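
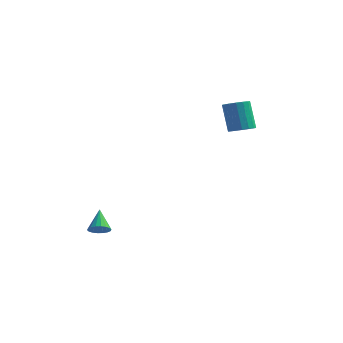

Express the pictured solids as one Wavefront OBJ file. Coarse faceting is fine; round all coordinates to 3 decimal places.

v 2.523 3.746 2.563
v 2.995 4.329 2.576
v 2.368 4.797 4.231
v 1.897 4.214 4.217
v 2.697 4.463 2.426
v 2.071 4.931 4.081
v 2.36 4.432 2.307
v 1.734 4.9 3.962
v 2.06 4.244 2.247
v 1.434 4.712 3.901
v 1.866 3.942 2.259
v 1.24 4.41 3.913
v 1.823 3.595 2.34
v 1.197 4.063 3.995
v 1.94 3.283 2.473
v 1.314 3.751 4.128
v 2.191 3.077 2.626
v 1.565 3.545 4.281
v 2.518 3.024 2.765
v 1.891 3.492 4.419
v 2.846 3.136 2.857
v 2.22 3.604 4.512
v 3.1 3.389 2.882
v 2.474 3.857 4.537
v 3.222 3.723 2.834
v 2.596 4.191 4.488
v 3.184 4.062 2.723
v 2.558 4.53 4.378
v -1.945 -3.274 -3.007
v -1.375 -3.177 -2.785
v -2.475 -2.386 -2.033
v -1.4 -2.981 -2.977
v -1.533 -2.843 -3.176
v -1.748 -2.79 -3.341
v -2.002 -2.833 -3.439
v -2.245 -2.964 -3.452
v -2.428 -3.155 -3.377
v -2.516 -3.371 -3.229
v -2.491 -3.567 -3.036
v -2.358 -3.705 -2.838
v -2.143 -3.758 -2.673
v -1.889 -3.715 -2.574
v -1.646 -3.584 -2.561
v -1.463 -3.392 -2.636
f 2 1 5
f 2 5 3
f 3 5 6
f 3 6 4
f 5 1 7
f 5 7 6
f 6 7 8
f 6 8 4
f 7 1 9
f 7 9 8
f 8 9 10
f 8 10 4
f 9 1 11
f 9 11 10
f 10 11 12
f 10 12 4
f 11 1 13
f 11 13 12
f 12 13 14
f 12 14 4
f 13 1 15
f 13 15 14
f 14 15 16
f 14 16 4
f 15 1 17
f 15 17 16
f 16 17 18
f 16 18 4
f 17 1 19
f 17 19 18
f 18 19 20
f 18 20 4
f 19 1 21
f 19 21 20
f 20 21 22
f 20 22 4
f 21 1 23
f 21 23 22
f 22 23 24
f 22 24 4
f 23 1 25
f 23 25 24
f 24 25 26
f 24 26 4
f 25 1 27
f 25 27 26
f 26 27 28
f 26 28 4
f 27 1 2
f 27 2 28
f 28 2 3
f 28 3 4
f 30 29 32
f 30 32 31
f 32 29 33
f 32 33 31
f 33 29 34
f 33 34 31
f 34 29 35
f 34 35 31
f 35 29 36
f 35 36 31
f 36 29 37
f 36 37 31
f 37 29 38
f 37 38 31
f 38 29 39
f 38 39 31
f 39 29 40
f 39 40 31
f 40 29 41
f 40 41 31
f 41 29 42
f 41 42 31
f 42 29 43
f 42 43 31
f 43 29 44
f 43 44 31
f 44 29 30
f 44 30 31



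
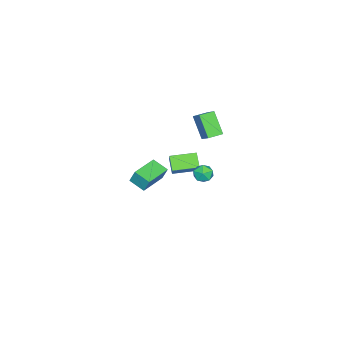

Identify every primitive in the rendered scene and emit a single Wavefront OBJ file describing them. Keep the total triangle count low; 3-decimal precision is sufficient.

v -1.663 1.269 0.804
v -1.164 1.67 0.929
v -1.016 0.63 0.271
v -0.517 1.031 0.396
v -0.787 0.686 0.879
v -1.188 1.082 1.208
v -0.992 1.218 -0.008
v -1.393 1.614 0.321
v -0.75 1.639 0.427
v -0.623 1.31 0.975
v -1.557 0.99 0.225
v -1.43 0.661 0.773
v 2.249 -0.62 2.966
v 2.283 -0.296 3.773
v 2.454 0.276 2.598
v 2.488 0.6 3.405
v 3.852 -0.96 3.035
v 3.886 -0.636 3.842
v 4.057 -0.064 2.667
v 4.091 0.26 3.474
v -3.468 -1.699 -2.094
v -4.154 -2.165 -1.467
v -4.252 -0.379 -1.972
v -4.938 -0.845 -1.345
v -2.982 -1.475 -1.395
v -3.668 -1.941 -0.768
v -3.766 -0.155 -1.273
v -4.452 -0.621 -0.646
v -2.606 -0.098 3.902
v -2.085 0.49 4.522
v -3.293 0.482 3.93
v -2.772 1.07 4.549
v -2.008 0.67 2.671
v -1.487 1.258 3.29
v -2.695 1.25 2.698
v -2.174 1.838 3.318
f 1 12 6
f 1 6 2
f 1 2 8
f 1 8 11
f 1 11 12
f 2 6 10
f 6 12 5
f 12 11 3
f 11 8 7
f 8 2 9
f 4 10 5
f 4 5 3
f 4 3 7
f 4 7 9
f 4 9 10
f 5 10 6
f 3 5 12
f 7 3 11
f 9 7 8
f 10 9 2
f 14 16 13
f 17 14 13
f 13 16 15
f 15 17 13
f 14 20 16
f 18 14 17
f 18 20 14
f 16 20 15
f 19 17 15
f 15 20 19
f 19 18 17
f 20 18 19
f 22 24 21
f 25 22 21
f 21 24 23
f 23 25 21
f 22 28 24
f 26 22 25
f 26 28 22
f 24 28 23
f 27 25 23
f 23 28 27
f 27 26 25
f 28 26 27
f 30 32 29
f 33 30 29
f 29 32 31
f 31 33 29
f 30 36 32
f 34 30 33
f 34 36 30
f 32 36 31
f 35 33 31
f 31 36 35
f 35 34 33
f 36 34 35



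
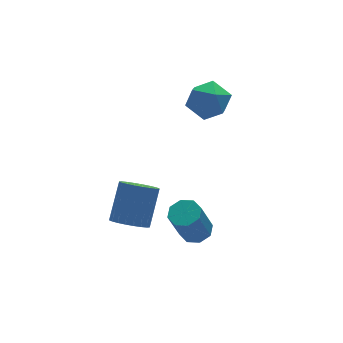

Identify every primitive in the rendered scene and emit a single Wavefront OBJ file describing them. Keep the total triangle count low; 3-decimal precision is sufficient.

v -1.327 -0.036 -2.865
v -0.597 -0.051 -3.281
v 0.236 0.82 -1.851
v -0.493 0.836 -1.435
v -0.722 0.235 -3.382
v 0.111 1.106 -1.952
v -0.939 0.479 -3.404
v -0.106 1.35 -1.974
v -1.216 0.645 -3.344
v -0.382 1.516 -1.915
v -1.509 0.708 -3.212
v -0.675 1.579 -1.782
v -1.774 0.657 -3.026
v -0.941 1.528 -1.596
v -1.971 0.501 -2.816
v -1.138 1.372 -1.386
v -2.07 0.263 -2.613
v -1.237 1.134 -1.184
v -2.056 -0.02 -2.449
v -1.223 0.851 -1.019
v -1.931 -0.306 -2.348
v -1.098 0.565 -0.918
v -1.714 -0.55 -2.326
v -0.881 0.321 -0.896
v -1.438 -0.716 -2.385
v -0.604 0.155 -0.956
v -1.145 -0.779 -2.518
v -0.311 0.092 -1.088
v -0.879 -0.728 -2.704
v -0.046 0.143 -1.274
v -0.682 -0.572 -2.914
v 0.151 0.299 -1.484
v -0.583 -0.334 -3.116
v 0.25 0.537 -1.687
v 1.236 -0.849 -3.615
v 1.795 -0.526 -3.32
v 1.103 -0.887 -1.61
v 0.544 -1.211 -1.905
v 1.384 -0.184 -3.415
v 0.691 -0.546 -1.705
v 0.886 -0.232 -3.627
v 0.193 -0.593 -1.917
v 0.593 -0.642 -3.832
v -0.1 -1.003 -2.122
v 0.677 -1.173 -3.91
v -0.015 -1.534 -2.2
v 1.089 -1.514 -3.815
v 0.396 -1.876 -2.105
v 1.587 -1.467 -3.603
v 0.894 -1.828 -1.893
v 1.88 -1.057 -3.398
v 1.187 -1.418 -1.688
v 3.832 4.071 -0.384
v 4.631 4.092 0.315
v 3.069 2.828 0.525
v 3.868 2.849 1.224
v 3.196 3.669 1.161
v 3.667 4.437 0.599
v 4.033 2.483 0.241
v 4.504 3.251 -0.321
v 4.755 3.111 0.702
v 4.238 3.844 1.27
v 3.462 3.076 -0.43
v 2.945 3.809 0.138
f 2 1 5
f 2 5 3
f 3 5 6
f 3 6 4
f 5 1 7
f 5 7 6
f 6 7 8
f 6 8 4
f 7 1 9
f 7 9 8
f 8 9 10
f 8 10 4
f 9 1 11
f 9 11 10
f 10 11 12
f 10 12 4
f 11 1 13
f 11 13 12
f 12 13 14
f 12 14 4
f 13 1 15
f 13 15 14
f 14 15 16
f 14 16 4
f 15 1 17
f 15 17 16
f 16 17 18
f 16 18 4
f 17 1 19
f 17 19 18
f 18 19 20
f 18 20 4
f 19 1 21
f 19 21 20
f 20 21 22
f 20 22 4
f 21 1 23
f 21 23 22
f 22 23 24
f 22 24 4
f 23 1 25
f 23 25 24
f 24 25 26
f 24 26 4
f 25 1 27
f 25 27 26
f 26 27 28
f 26 28 4
f 27 1 29
f 27 29 28
f 28 29 30
f 28 30 4
f 29 1 31
f 29 31 30
f 30 31 32
f 30 32 4
f 31 1 33
f 31 33 32
f 32 33 34
f 32 34 4
f 33 1 2
f 33 2 34
f 34 2 3
f 34 3 4
f 36 35 39
f 36 39 37
f 37 39 40
f 37 40 38
f 39 35 41
f 39 41 40
f 40 41 42
f 40 42 38
f 41 35 43
f 41 43 42
f 42 43 44
f 42 44 38
f 43 35 45
f 43 45 44
f 44 45 46
f 44 46 38
f 45 35 47
f 45 47 46
f 46 47 48
f 46 48 38
f 47 35 49
f 47 49 48
f 48 49 50
f 48 50 38
f 49 35 51
f 49 51 50
f 50 51 52
f 50 52 38
f 51 35 36
f 51 36 52
f 52 36 37
f 52 37 38
f 53 64 58
f 53 58 54
f 53 54 60
f 53 60 63
f 53 63 64
f 54 58 62
f 58 64 57
f 64 63 55
f 63 60 59
f 60 54 61
f 56 62 57
f 56 57 55
f 56 55 59
f 56 59 61
f 56 61 62
f 57 62 58
f 55 57 64
f 59 55 63
f 61 59 60
f 62 61 54



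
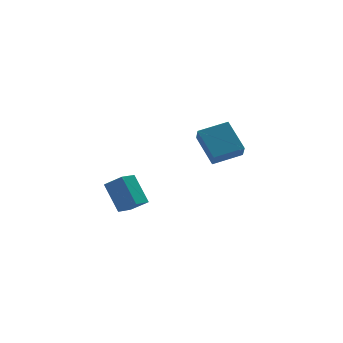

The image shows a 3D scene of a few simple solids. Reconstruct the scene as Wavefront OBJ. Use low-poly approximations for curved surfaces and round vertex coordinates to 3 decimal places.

v 0.368 -2.311 -1.456
v 0.235 -1.103 -0.527
v 0.55 -1.792 -2.104
v 0.418 -0.585 -1.175
v 1.642 -2.395 -1.165
v 1.51 -1.188 -0.236
v 1.825 -1.877 -1.813
v 1.692 -0.669 -0.884
v -4.356 -4.152 -2.383
v -4.533 -3.226 -1.375
v -3.697 -3.754 -2.633
v -3.873 -2.828 -1.625
v -3.847 -4.652 -1.835
v -4.023 -3.726 -0.827
v -3.187 -4.254 -2.085
v -3.364 -3.328 -1.077
f 2 4 1
f 5 2 1
f 1 4 3
f 3 5 1
f 2 8 4
f 6 2 5
f 6 8 2
f 4 8 3
f 7 5 3
f 3 8 7
f 7 6 5
f 8 6 7
f 10 12 9
f 13 10 9
f 9 12 11
f 11 13 9
f 10 16 12
f 14 10 13
f 14 16 10
f 12 16 11
f 15 13 11
f 11 16 15
f 15 14 13
f 16 14 15



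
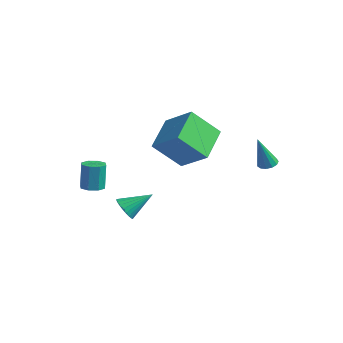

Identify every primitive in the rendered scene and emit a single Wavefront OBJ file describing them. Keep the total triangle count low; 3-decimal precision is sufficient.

v -1.638 -1.9 -1.969
v -1.349 -1.614 -2.576
v -1.022 -0.66 -1.091
v -1.605 -1.489 -2.572
v -1.866 -1.427 -2.477
v -2.093 -1.437 -2.304
v -2.25 -1.517 -2.08
v -2.314 -1.656 -1.84
v -2.275 -1.832 -1.619
v -2.139 -2.018 -1.452
v -1.927 -2.186 -1.363
v -1.671 -2.311 -1.367
v -1.41 -2.373 -1.462
v -1.183 -2.363 -1.635
v -1.026 -2.283 -1.859
v -0.962 -2.144 -2.099
v -1.001 -1.968 -2.32
v -1.137 -1.782 -2.487
v -3.401 -2.569 -0.963
v -2.887 -2.187 -0.967
v -3.006 -2.009 0.558
v -3.519 -2.391 0.563
v -3.306 -1.939 -1.028
v -3.424 -1.762 0.497
v -3.78 -2.061 -1.051
v -3.898 -1.883 0.474
v -4.032 -2.48 -1.022
v -4.15 -2.302 0.503
v -3.914 -2.951 -0.958
v -4.033 -2.773 0.567
v -3.496 -3.198 -0.897
v -3.614 -3.021 0.628
v -3.022 -3.077 -0.874
v -3.14 -2.899 0.651
v -2.77 -2.658 -0.903
v -2.888 -2.48 0.622
v -1.584 0.561 3.43
v -0.027 0.945 4.486
v -0.915 1.831 1.981
v 0.642 2.215 3.037
v -0.562 -1.035 2.503
v 0.995 -0.651 3.559
v 0.107 0.235 1.054
v 1.664 0.619 2.11
v 3.435 2.862 1.77
v 3.942 3.006 1.821
v 3.445 2.198 3.55
v 3.779 3.24 1.909
v 3.507 3.354 1.953
v 3.211 3.311 1.939
v 2.987 3.126 1.871
v 2.905 2.857 1.771
v 2.991 2.589 1.671
v 3.218 2.408 1.602
v 3.514 2.371 1.586
v 3.785 2.489 1.629
v 3.944 2.726 1.716
f 2 1 4
f 2 4 3
f 4 1 5
f 4 5 3
f 5 1 6
f 5 6 3
f 6 1 7
f 6 7 3
f 7 1 8
f 7 8 3
f 8 1 9
f 8 9 3
f 9 1 10
f 9 10 3
f 10 1 11
f 10 11 3
f 11 1 12
f 11 12 3
f 12 1 13
f 12 13 3
f 13 1 14
f 13 14 3
f 14 1 15
f 14 15 3
f 15 1 16
f 15 16 3
f 16 1 17
f 16 17 3
f 17 1 18
f 17 18 3
f 18 1 2
f 18 2 3
f 20 19 23
f 20 23 21
f 21 23 24
f 21 24 22
f 23 19 25
f 23 25 24
f 24 25 26
f 24 26 22
f 25 19 27
f 25 27 26
f 26 27 28
f 26 28 22
f 27 19 29
f 27 29 28
f 28 29 30
f 28 30 22
f 29 19 31
f 29 31 30
f 30 31 32
f 30 32 22
f 31 19 33
f 31 33 32
f 32 33 34
f 32 34 22
f 33 19 35
f 33 35 34
f 34 35 36
f 34 36 22
f 35 19 20
f 35 20 36
f 36 20 21
f 36 21 22
f 38 40 37
f 41 38 37
f 37 40 39
f 39 41 37
f 38 44 40
f 42 38 41
f 42 44 38
f 40 44 39
f 43 41 39
f 39 44 43
f 43 42 41
f 44 42 43
f 46 45 48
f 46 48 47
f 48 45 49
f 48 49 47
f 49 45 50
f 49 50 47
f 50 45 51
f 50 51 47
f 51 45 52
f 51 52 47
f 52 45 53
f 52 53 47
f 53 45 54
f 53 54 47
f 54 45 55
f 54 55 47
f 55 45 56
f 55 56 47
f 56 45 57
f 56 57 47
f 57 45 46
f 57 46 47



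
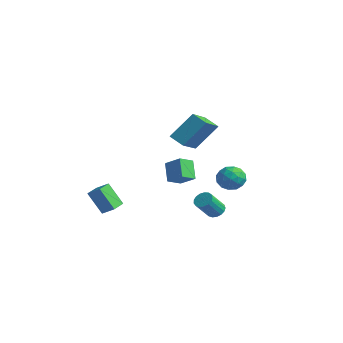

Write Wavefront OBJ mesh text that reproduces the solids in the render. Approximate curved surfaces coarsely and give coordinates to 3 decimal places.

v 0.799 -0.664 -0.855
v -0.012 -0.236 0.202
v 0.759 0.298 -1.275
v -0.052 0.726 -0.218
v 1.792 -0.346 -0.222
v 0.981 0.082 0.835
v 1.752 0.616 -0.642
v 0.941 1.044 0.415
v 0.546 3.025 -4.207
v 1.156 2.945 -4.345
v 1.283 1.894 -3.172
v 0.674 1.975 -3.033
v 1.156 3.17 -4.143
v 1.284 2.119 -2.97
v 1.017 3.361 -3.957
v 1.145 2.311 -2.784
v 0.77 3.476 -3.827
v 0.898 2.425 -2.654
v 0.472 3.487 -3.785
v 0.599 2.437 -2.612
v 0.191 3.393 -3.839
v 0.318 2.342 -2.666
v -0.009 3.214 -3.977
v 0.118 2.164 -2.804
v -0.082 2.992 -4.168
v 0.046 1.942 -2.995
v -0.01 2.778 -4.368
v 0.117 1.727 -3.195
v 0.189 2.62 -4.53
v 0.316 1.57 -3.357
v 0.469 2.555 -4.619
v 0.597 1.505 -3.446
v 0.768 2.598 -4.613
v 0.895 1.547 -3.44
v 1.016 2.739 -4.514
v 1.143 1.688 -3.341
v 1.253 0.063 2.42
v 1.748 1.286 4.015
v 2.132 0.338 1.936
v 2.627 1.561 3.532
v 2.273 -1.561 3.348
v 2.768 -0.338 4.944
v 3.152 -1.286 2.865
v 3.647 -0.063 4.46
v -0.67 -4.174 -3.043
v -1.457 -4.632 -1.608
v -1.17 -3.228 -3.016
v -1.958 -3.687 -1.581
v 0.038 -3.813 -2.539
v -0.75 -4.272 -1.104
v -0.463 -2.868 -2.512
v -1.25 -3.326 -1.077
v 0.57 3.773 -0.933
v 1.437 4.13 -0.802
v 1.063 3.03 -2.178
v 1.93 3.387 -2.047
v 1.586 2.747 -1.442
v 1.282 3.205 -0.672
v 1.218 3.955 -2.308
v 0.914 4.413 -1.538
v 1.837 4.242 -1.652
v 2.065 3.496 -1.117
v 0.435 3.664 -1.863
v 0.663 2.918 -1.328
v 0.96 4.016 -0.758
v 1.54 3.144 -2.222
v 1.338 2.767 -1.866
v 1.847 2.977 -1.789
v 0.869 3.473 -0.682
v 1.378 3.683 -0.605
v 1.466 2.87 -0.981
v 1.122 3.477 -2.375
v 1.631 3.687 -2.298
v 0.653 4.183 -1.191
v 1.162 4.393 -1.114
v 1.034 4.29 -1.999
v 1.705 4.292 -1.181
v 1.995 3.856 -1.913
v 1.577 4.189 -2.066
v 1.398 4.459 -1.614
v 1.839 3.854 -0.867
v 2.128 3.417 -1.598
v 1.927 3.041 -1.242
v 1.747 3.31 -0.79
v 2.074 3.92 -1.366
v 0.372 3.743 -1.382
v 0.661 3.306 -2.113
v 0.753 3.85 -2.19
v 0.573 4.119 -1.738
v 0.505 3.304 -1.067
v 0.795 2.868 -1.799
v 1.102 2.701 -1.366
v 0.923 2.971 -0.914
v 0.426 3.24 -1.614
f 2 4 1
f 5 2 1
f 1 4 3
f 3 5 1
f 2 8 4
f 6 2 5
f 6 8 2
f 4 8 3
f 7 5 3
f 3 8 7
f 7 6 5
f 8 6 7
f 10 9 13
f 10 13 11
f 11 13 14
f 11 14 12
f 13 9 15
f 13 15 14
f 14 15 16
f 14 16 12
f 15 9 17
f 15 17 16
f 16 17 18
f 16 18 12
f 17 9 19
f 17 19 18
f 18 19 20
f 18 20 12
f 19 9 21
f 19 21 20
f 20 21 22
f 20 22 12
f 21 9 23
f 21 23 22
f 22 23 24
f 22 24 12
f 23 9 25
f 23 25 24
f 24 25 26
f 24 26 12
f 25 9 27
f 25 27 26
f 26 27 28
f 26 28 12
f 27 9 29
f 27 29 28
f 28 29 30
f 28 30 12
f 29 9 31
f 29 31 30
f 30 31 32
f 30 32 12
f 31 9 33
f 31 33 32
f 32 33 34
f 32 34 12
f 33 9 35
f 33 35 34
f 34 35 36
f 34 36 12
f 35 9 10
f 35 10 36
f 36 10 11
f 36 11 12
f 38 40 37
f 41 38 37
f 37 40 39
f 39 41 37
f 38 44 40
f 42 38 41
f 42 44 38
f 40 44 39
f 43 41 39
f 39 44 43
f 43 42 41
f 44 42 43
f 46 48 45
f 49 46 45
f 45 48 47
f 47 49 45
f 46 52 48
f 50 46 49
f 50 52 46
f 48 52 47
f 51 49 47
f 47 52 51
f 51 50 49
f 52 50 51
f 53 90 69
f 90 64 93
f 69 93 58
f 90 93 69
f 53 69 65
f 69 58 70
f 65 70 54
f 69 70 65
f 53 65 74
f 65 54 75
f 74 75 60
f 65 75 74
f 53 74 86
f 74 60 89
f 86 89 63
f 74 89 86
f 53 86 90
f 86 63 94
f 90 94 64
f 86 94 90
f 54 70 81
f 70 58 84
f 81 84 62
f 70 84 81
f 58 93 71
f 93 64 92
f 71 92 57
f 93 92 71
f 64 94 91
f 94 63 87
f 91 87 55
f 94 87 91
f 63 89 88
f 89 60 76
f 88 76 59
f 89 76 88
f 60 75 80
f 75 54 77
f 80 77 61
f 75 77 80
f 56 82 68
f 82 62 83
f 68 83 57
f 82 83 68
f 56 68 66
f 68 57 67
f 66 67 55
f 68 67 66
f 56 66 73
f 66 55 72
f 73 72 59
f 66 72 73
f 56 73 78
f 73 59 79
f 78 79 61
f 73 79 78
f 56 78 82
f 78 61 85
f 82 85 62
f 78 85 82
f 57 83 71
f 83 62 84
f 71 84 58
f 83 84 71
f 55 67 91
f 67 57 92
f 91 92 64
f 67 92 91
f 59 72 88
f 72 55 87
f 88 87 63
f 72 87 88
f 61 79 80
f 79 59 76
f 80 76 60
f 79 76 80
f 62 85 81
f 85 61 77
f 81 77 54
f 85 77 81



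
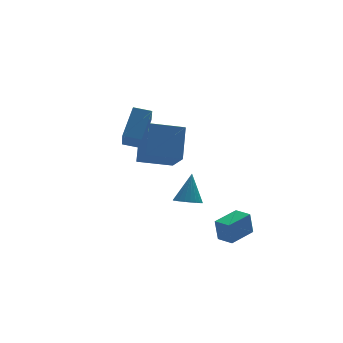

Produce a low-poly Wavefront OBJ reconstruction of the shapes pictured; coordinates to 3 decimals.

v -0.023 0.149 -3.641
v 0.682 0.2 -3.891
v 0.483 0.811 -2.079
v 0.576 0.462 -3.967
v 0.378 0.676 -3.994
v 0.119 0.81 -3.967
v -0.161 0.843 -3.89
v -0.421 0.771 -3.775
v -0.62 0.604 -3.64
v -0.728 0.368 -3.505
v -0.728 0.098 -3.391
v -0.622 -0.163 -3.314
v -0.424 -0.377 -3.288
v -0.165 -0.511 -3.315
v 0.115 -0.545 -3.392
v 0.375 -0.472 -3.506
v 0.573 -0.305 -3.642
v 0.681 -0.069 -3.777
v -3.129 0.988 0.476
v -3.503 -0.032 1.48
v -2.171 1.997 1.857
v -2.544 0.976 2.861
v -2.336 0.504 0.279
v -2.709 -0.517 1.283
v -1.377 1.512 1.66
v -1.751 0.492 2.664
v 0.17 -4.633 -4.388
v -0.023 -4.678 -3.164
v -0.18 -3.804 -4.412
v -0.373 -3.849 -3.188
v 1.533 -4.051 -4.152
v 1.34 -4.096 -2.928
v 1.183 -3.222 -4.176
v 0.99 -3.267 -2.952
v -1.876 2.282 -1.421
v -1.974 0.789 -0.368
v -1.245 3.397 0.218
v -1.343 1.903 1.271
v -0.097 1.877 -1.831
v -0.195 0.383 -0.778
v 0.534 2.991 -0.192
v 0.436 1.498 0.861
f 2 1 4
f 2 4 3
f 4 1 5
f 4 5 3
f 5 1 6
f 5 6 3
f 6 1 7
f 6 7 3
f 7 1 8
f 7 8 3
f 8 1 9
f 8 9 3
f 9 1 10
f 9 10 3
f 10 1 11
f 10 11 3
f 11 1 12
f 11 12 3
f 12 1 13
f 12 13 3
f 13 1 14
f 13 14 3
f 14 1 15
f 14 15 3
f 15 1 16
f 15 16 3
f 16 1 17
f 16 17 3
f 17 1 18
f 17 18 3
f 18 1 2
f 18 2 3
f 20 22 19
f 23 20 19
f 19 22 21
f 21 23 19
f 20 26 22
f 24 20 23
f 24 26 20
f 22 26 21
f 25 23 21
f 21 26 25
f 25 24 23
f 26 24 25
f 28 30 27
f 31 28 27
f 27 30 29
f 29 31 27
f 28 34 30
f 32 28 31
f 32 34 28
f 30 34 29
f 33 31 29
f 29 34 33
f 33 32 31
f 34 32 33
f 36 38 35
f 39 36 35
f 35 38 37
f 37 39 35
f 36 42 38
f 40 36 39
f 40 42 36
f 38 42 37
f 41 39 37
f 37 42 41
f 41 40 39
f 42 40 41



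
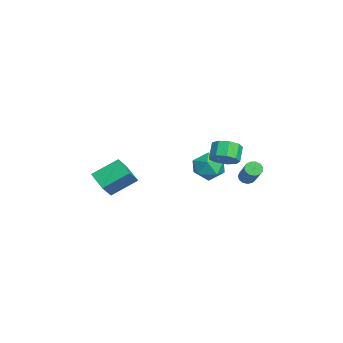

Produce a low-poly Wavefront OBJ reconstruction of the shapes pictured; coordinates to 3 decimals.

v 3.948 2.162 1.469
v 4.389 1.654 2.036
v 3.653 1.89 2.819
v 3.212 2.398 2.251
v 4.596 2.218 2.061
v 3.86 2.455 2.844
v 4.5 2.757 1.808
v 3.765 2.993 2.591
v 4.146 3.016 1.397
v 3.41 3.253 2.18
v 3.699 2.876 1.019
v 2.963 3.113 1.802
v 3.368 2.402 0.851
v 2.633 2.638 1.634
v 3.309 1.815 0.973
v 2.573 2.052 1.755
v 3.548 1.391 1.326
v 2.813 1.627 2.109
v 3.975 1.327 1.746
v 3.239 1.563 2.529
v 1.991 1.592 -0.264
v 2.75 2.325 -0.069
v 2.71 0.535 0.909
v 3.469 1.268 1.104
v 2.455 1.453 1.402
v 2.011 2.106 0.677
v 3.449 0.754 0.163
v 3.005 1.407 -0.562
v 3.651 1.807 0.195
v 3.037 2.239 0.961
v 2.423 0.621 -0.121
v 1.809 1.053 0.645
v 1.88 3.724 -0.875
v 2.226 3.714 -1.277
v 3.845 3.867 0.113
v 3.5 3.876 0.515
v 2.159 4.001 -1.23
v 3.778 4.154 0.16
v 2.003 4.2 -1.071
v 3.623 4.353 0.319
v 1.809 4.248 -0.849
v 3.428 4.401 0.541
v 1.637 4.129 -0.636
v 3.256 4.282 0.754
v 1.542 3.881 -0.499
v 3.162 4.034 0.892
v 1.555 3.584 -0.481
v 3.175 3.737 0.909
v 1.671 3.33 -0.588
v 3.291 3.483 0.802
v 1.853 3.202 -0.787
v 3.473 3.355 0.604
v 2.044 3.239 -1.013
v 3.664 3.392 0.377
v 2.183 3.43 -1.196
v 3.803 3.583 0.194
v -0.529 -4.527 -2.053
v -0.774 -2.949 -1.024
v 0.584 -3.949 -2.675
v 0.339 -2.37 -1.646
v 0.301 -5.05 -1.054
v 0.056 -3.471 -0.025
v 1.414 -4.471 -1.676
v 1.169 -2.893 -0.647
f 2 1 5
f 2 5 3
f 3 5 6
f 3 6 4
f 5 1 7
f 5 7 6
f 6 7 8
f 6 8 4
f 7 1 9
f 7 9 8
f 8 9 10
f 8 10 4
f 9 1 11
f 9 11 10
f 10 11 12
f 10 12 4
f 11 1 13
f 11 13 12
f 12 13 14
f 12 14 4
f 13 1 15
f 13 15 14
f 14 15 16
f 14 16 4
f 15 1 17
f 15 17 16
f 16 17 18
f 16 18 4
f 17 1 19
f 17 19 18
f 18 19 20
f 18 20 4
f 19 1 2
f 19 2 20
f 20 2 3
f 20 3 4
f 21 32 26
f 21 26 22
f 21 22 28
f 21 28 31
f 21 31 32
f 22 26 30
f 26 32 25
f 32 31 23
f 31 28 27
f 28 22 29
f 24 30 25
f 24 25 23
f 24 23 27
f 24 27 29
f 24 29 30
f 25 30 26
f 23 25 32
f 27 23 31
f 29 27 28
f 30 29 22
f 34 33 37
f 34 37 35
f 35 37 38
f 35 38 36
f 37 33 39
f 37 39 38
f 38 39 40
f 38 40 36
f 39 33 41
f 39 41 40
f 40 41 42
f 40 42 36
f 41 33 43
f 41 43 42
f 42 43 44
f 42 44 36
f 43 33 45
f 43 45 44
f 44 45 46
f 44 46 36
f 45 33 47
f 45 47 46
f 46 47 48
f 46 48 36
f 47 33 49
f 47 49 48
f 48 49 50
f 48 50 36
f 49 33 51
f 49 51 50
f 50 51 52
f 50 52 36
f 51 33 53
f 51 53 52
f 52 53 54
f 52 54 36
f 53 33 55
f 53 55 54
f 54 55 56
f 54 56 36
f 55 33 34
f 55 34 56
f 56 34 35
f 56 35 36
f 58 60 57
f 61 58 57
f 57 60 59
f 59 61 57
f 58 64 60
f 62 58 61
f 62 64 58
f 60 64 59
f 63 61 59
f 59 64 63
f 63 62 61
f 64 62 63



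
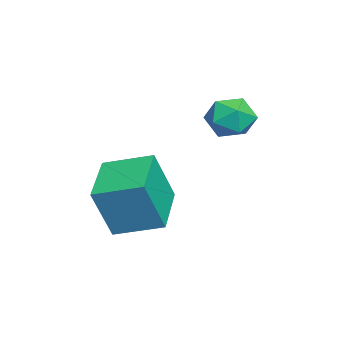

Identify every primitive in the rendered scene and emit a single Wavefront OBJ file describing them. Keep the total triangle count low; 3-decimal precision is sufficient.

v 1.219 -4.178 0.205
v 1.648 -4.737 1.97
v 1.384 -2.621 0.659
v 1.813 -3.18 2.423
v 3.147 -4.24 -0.283
v 3.576 -4.799 1.481
v 3.312 -2.683 0.17
v 3.741 -3.242 1.935
v 0.741 -0.523 3.854
v 1.515 -0.18 3.948
v 1.305 -1.78 3.812
v 2.079 -1.437 3.906
v 1.524 -1.419 4.551
v 1.175 -0.642 4.578
v 1.645 -1.318 3.182
v 1.296 -0.541 3.209
v 2.073 -0.671 3.533
v 1.999 -0.733 4.379
v 0.821 -1.227 3.381
v 0.747 -1.289 4.227
f 2 4 1
f 5 2 1
f 1 4 3
f 3 5 1
f 2 8 4
f 6 2 5
f 6 8 2
f 4 8 3
f 7 5 3
f 3 8 7
f 7 6 5
f 8 6 7
f 9 20 14
f 9 14 10
f 9 10 16
f 9 16 19
f 9 19 20
f 10 14 18
f 14 20 13
f 20 19 11
f 19 16 15
f 16 10 17
f 12 18 13
f 12 13 11
f 12 11 15
f 12 15 17
f 12 17 18
f 13 18 14
f 11 13 20
f 15 11 19
f 17 15 16
f 18 17 10



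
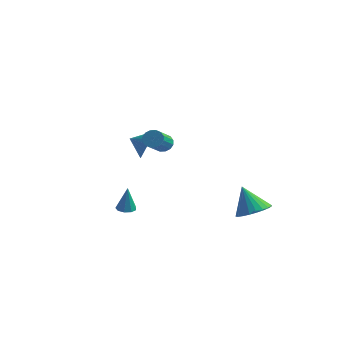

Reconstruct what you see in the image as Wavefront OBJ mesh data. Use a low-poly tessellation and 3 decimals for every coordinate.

v -1.499 -2.997 -1.598
v -1.186 -2.557 -1.62
v -1.381 -3.003 -0.102
v -1.541 -2.459 -1.592
v -1.876 -2.612 -1.567
v -2.034 -2.946 -1.556
v -1.942 -3.304 -1.564
v -1.642 -3.518 -1.589
v -1.275 -3.488 -1.617
v -1.012 -3.229 -1.637
v -0.977 -2.861 -1.638
v 2.36 3.329 -3.472
v 2.989 2.597 -3.085
v 1.54 3.451 -1.908
v 3.199 2.934 -3.001
v 3.281 3.331 -2.989
v 3.223 3.728 -3.05
v 3.034 4.065 -3.176
v 2.742 4.289 -3.346
v 2.391 4.367 -3.536
v 2.037 4.287 -3.716
v 1.731 4.062 -3.859
v 1.521 3.725 -3.943
v 1.439 3.327 -3.955
v 1.497 2.931 -3.894
v 1.687 2.594 -3.768
v 1.979 2.37 -3.598
v 2.329 2.292 -3.408
v 2.684 2.372 -3.228
v -3.332 1.749 0.682
v -2.821 1.28 1.402
v -4.228 1.351 1.058
v -2.9 1.621 1.574
v -3.045 1.982 1.611
v -3.233 2.307 1.506
v -3.437 2.547 1.275
v -3.625 2.665 0.955
v -3.768 2.645 0.592
v -3.845 2.487 0.243
v -3.844 2.218 -0.039
v -3.765 1.877 -0.211
v -3.62 1.516 -0.248
v -3.431 1.191 -0.143
v -3.228 0.951 0.088
v -3.04 0.832 0.409
v -2.897 0.853 0.771
v -2.82 1.01 1.12
v 0.458 -2.531 3.433
v 0.71 -2.212 3.832
v 0.975 -3.49 4.686
v 0.722 -3.809 4.287
v 0.425 -2.219 3.909
v 0.69 -3.497 4.763
v 0.149 -2.31 3.858
v 0.414 -3.588 4.713
v -0.044 -2.461 3.694
v 0.22 -3.739 4.548
v -0.103 -2.63 3.459
v 0.162 -3.908 4.313
v -0.012 -2.772 3.217
v 0.253 -4.05 4.072
v 0.205 -2.85 3.034
v 0.47 -4.128 3.888
v 0.49 -2.843 2.957
v 0.755 -4.121 3.811
v 0.766 -2.752 3.007
v 1.031 -4.03 3.862
v 0.96 -2.601 3.172
v 1.224 -3.879 4.026
v 1.018 -2.432 3.407
v 1.283 -3.71 4.261
v 0.927 -2.29 3.648
v 1.192 -3.568 4.503
f 2 1 4
f 2 4 3
f 4 1 5
f 4 5 3
f 5 1 6
f 5 6 3
f 6 1 7
f 6 7 3
f 7 1 8
f 7 8 3
f 8 1 9
f 8 9 3
f 9 1 10
f 9 10 3
f 10 1 11
f 10 11 3
f 11 1 2
f 11 2 3
f 13 12 15
f 13 15 14
f 15 12 16
f 15 16 14
f 16 12 17
f 16 17 14
f 17 12 18
f 17 18 14
f 18 12 19
f 18 19 14
f 19 12 20
f 19 20 14
f 20 12 21
f 20 21 14
f 21 12 22
f 21 22 14
f 22 12 23
f 22 23 14
f 23 12 24
f 23 24 14
f 24 12 25
f 24 25 14
f 25 12 26
f 25 26 14
f 26 12 27
f 26 27 14
f 27 12 28
f 27 28 14
f 28 12 29
f 28 29 14
f 29 12 13
f 29 13 14
f 31 30 33
f 31 33 32
f 33 30 34
f 33 34 32
f 34 30 35
f 34 35 32
f 35 30 36
f 35 36 32
f 36 30 37
f 36 37 32
f 37 30 38
f 37 38 32
f 38 30 39
f 38 39 32
f 39 30 40
f 39 40 32
f 40 30 41
f 40 41 32
f 41 30 42
f 41 42 32
f 42 30 43
f 42 43 32
f 43 30 44
f 43 44 32
f 44 30 45
f 44 45 32
f 45 30 46
f 45 46 32
f 46 30 47
f 46 47 32
f 47 30 31
f 47 31 32
f 49 48 52
f 49 52 50
f 50 52 53
f 50 53 51
f 52 48 54
f 52 54 53
f 53 54 55
f 53 55 51
f 54 48 56
f 54 56 55
f 55 56 57
f 55 57 51
f 56 48 58
f 56 58 57
f 57 58 59
f 57 59 51
f 58 48 60
f 58 60 59
f 59 60 61
f 59 61 51
f 60 48 62
f 60 62 61
f 61 62 63
f 61 63 51
f 62 48 64
f 62 64 63
f 63 64 65
f 63 65 51
f 64 48 66
f 64 66 65
f 65 66 67
f 65 67 51
f 66 48 68
f 66 68 67
f 67 68 69
f 67 69 51
f 68 48 70
f 68 70 69
f 69 70 71
f 69 71 51
f 70 48 72
f 70 72 71
f 71 72 73
f 71 73 51
f 72 48 49
f 72 49 73
f 73 49 50
f 73 50 51



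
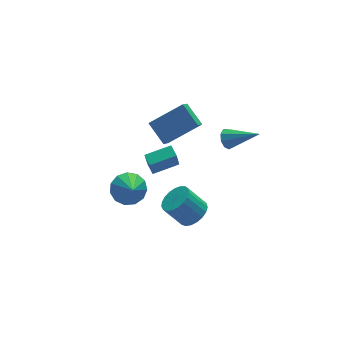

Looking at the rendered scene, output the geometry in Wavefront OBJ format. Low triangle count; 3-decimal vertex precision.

v -2.837 -1.583 0.302
v -1.876 -1.511 0.531
v -3.003 -2.617 1.318
v -2.144 -1.147 0.858
v -2.631 -0.921 1.009
v -3.184 -0.905 0.935
v -3.626 -1.104 0.66
v -3.818 -1.455 0.271
v -3.699 -1.847 -0.108
v -3.305 -2.154 -0.357
v -2.763 -2.281 -0.397
v -2.245 -2.185 -0.215
v -1.914 -1.898 0.131
v 3.251 -0.679 1.182
v 3.711 -0.574 0.736
v 4.549 -1.881 2.238
v 3.736 -0.266 1.055
v 3.534 -0.152 1.434
v 3.199 -0.284 1.695
v 2.889 -0.602 1.716
v 2.747 -0.956 1.487
v 2.842 -1.18 1.115
v 3.128 -1.171 0.775
v 3.471 -0.931 0.625
v 1.44 -0.837 3.357
v 1.13 0.4 4.145
v -0.403 -0.589 2.24
v -0.714 0.649 3.028
v 1.974 -0.229 2.612
v 1.663 1.009 3.4
v 0.13 0.02 1.495
v -0.18 1.257 2.283
v -0.222 -4.024 -0.592
v 0.377 -3.35 -0.47
v -0.438 -2.842 0.733
v -1.038 -3.516 0.612
v 0.127 -3.191 -0.706
v -0.688 -2.684 0.497
v -0.183 -3.177 -0.923
v -0.998 -2.669 0.281
v -0.5 -3.309 -1.082
v -1.315 -2.801 0.122
v -0.769 -3.564 -1.156
v -1.584 -3.057 0.048
v -0.944 -3.899 -1.133
v -1.759 -3.392 0.071
v -0.993 -4.256 -1.016
v -1.809 -3.748 0.188
v -0.91 -4.572 -0.826
v -1.725 -4.065 0.378
v -0.707 -4.794 -0.596
v -1.523 -4.286 0.608
v -0.421 -4.882 -0.364
v -1.236 -4.375 0.839
v -0.1 -4.822 -0.173
v -0.916 -4.315 1.031
v 0.199 -4.624 -0.053
v -0.616 -4.116 1.151
v 0.426 -4.322 -0.027
v -0.39 -3.815 1.177
v 0.54 -3.969 -0.099
v -0.275 -3.461 1.105
v 0.523 -3.625 -0.255
v -0.292 -3.117 0.948
v 0.548 3.149 -4.773
v 0.279 2.905 -3.557
v 0.568 3.942 -4.61
v 0.299 3.698 -3.393
v 2.121 3.042 -4.447
v 1.852 2.798 -3.23
v 2.141 3.835 -4.283
v 1.872 3.591 -3.067
f 2 1 4
f 2 4 3
f 4 1 5
f 4 5 3
f 5 1 6
f 5 6 3
f 6 1 7
f 6 7 3
f 7 1 8
f 7 8 3
f 8 1 9
f 8 9 3
f 9 1 10
f 9 10 3
f 10 1 11
f 10 11 3
f 11 1 12
f 11 12 3
f 12 1 13
f 12 13 3
f 13 1 2
f 13 2 3
f 15 14 17
f 15 17 16
f 17 14 18
f 17 18 16
f 18 14 19
f 18 19 16
f 19 14 20
f 19 20 16
f 20 14 21
f 20 21 16
f 21 14 22
f 21 22 16
f 22 14 23
f 22 23 16
f 23 14 24
f 23 24 16
f 24 14 15
f 24 15 16
f 26 28 25
f 29 26 25
f 25 28 27
f 27 29 25
f 26 32 28
f 30 26 29
f 30 32 26
f 28 32 27
f 31 29 27
f 27 32 31
f 31 30 29
f 32 30 31
f 34 33 37
f 34 37 35
f 35 37 38
f 35 38 36
f 37 33 39
f 37 39 38
f 38 39 40
f 38 40 36
f 39 33 41
f 39 41 40
f 40 41 42
f 40 42 36
f 41 33 43
f 41 43 42
f 42 43 44
f 42 44 36
f 43 33 45
f 43 45 44
f 44 45 46
f 44 46 36
f 45 33 47
f 45 47 46
f 46 47 48
f 46 48 36
f 47 33 49
f 47 49 48
f 48 49 50
f 48 50 36
f 49 33 51
f 49 51 50
f 50 51 52
f 50 52 36
f 51 33 53
f 51 53 52
f 52 53 54
f 52 54 36
f 53 33 55
f 53 55 54
f 54 55 56
f 54 56 36
f 55 33 57
f 55 57 56
f 56 57 58
f 56 58 36
f 57 33 59
f 57 59 58
f 58 59 60
f 58 60 36
f 59 33 61
f 59 61 60
f 60 61 62
f 60 62 36
f 61 33 63
f 61 63 62
f 62 63 64
f 62 64 36
f 63 33 34
f 63 34 64
f 64 34 35
f 64 35 36
f 66 68 65
f 69 66 65
f 65 68 67
f 67 69 65
f 66 72 68
f 70 66 69
f 70 72 66
f 68 72 67
f 71 69 67
f 67 72 71
f 71 70 69
f 72 70 71



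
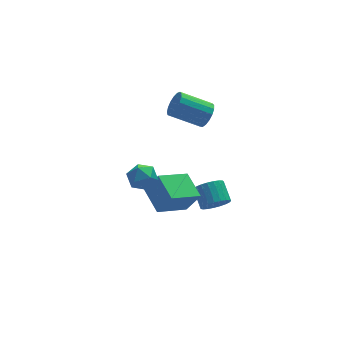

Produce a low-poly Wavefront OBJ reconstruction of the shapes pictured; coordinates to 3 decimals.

v 2.037 0.122 -3.134
v 2.473 -0.233 -2.551
v 2.44 0.823 -1.883
v 2.003 1.178 -2.466
v 2.713 -0.101 -2.748
v 2.679 0.955 -2.079
v 2.836 0.07 -3.011
v 2.802 1.125 -2.343
v 2.82 0.249 -3.296
v 2.787 1.305 -2.627
v 2.67 0.407 -3.552
v 2.636 1.463 -2.884
v 2.409 0.515 -3.736
v 2.376 1.571 -3.068
v 2.085 0.556 -3.817
v 2.051 1.612 -3.148
v 1.752 0.521 -3.779
v 1.718 1.577 -3.11
v 1.468 0.418 -3.63
v 1.434 1.473 -2.961
v 1.283 0.263 -3.395
v 1.249 1.319 -2.726
v 1.228 0.084 -3.115
v 1.194 1.14 -2.446
v 1.313 -0.088 -2.838
v 1.279 0.967 -2.17
v 1.523 -0.224 -2.613
v 1.489 0.831 -1.944
v 1.822 -0.301 -2.478
v 1.788 0.755 -1.809
v 2.158 -0.304 -2.456
v 2.124 0.752 -1.787
v -2.108 -0.138 1.604
v -1.537 -0.337 1.019
v -2.683 -1.363 1.461
v -2.112 -1.562 0.876
v -1.879 -1.477 1.679
v -1.523 -0.72 1.768
v -2.697 -0.98 0.712
v -2.341 -0.223 0.801
v -1.901 -0.858 0.468
v -1.395 -1.165 1.066
v -2.825 -0.535 1.414
v -2.319 -0.842 2.012
v -1.627 -1.675 -0.951
v -0.993 -2.003 0.242
v -1.831 -0.186 -0.432
v -1.197 -0.514 0.76
v 0.037 -1.186 -1.7
v 0.671 -1.514 -0.508
v -0.167 0.303 -1.182
v 0.467 -0.025 0.011
v 1.972 1.467 2.972
v 2.396 1.858 3.468
v 0.872 2.403 4.343
v 0.448 2.013 3.848
v 2.329 2.097 3.203
v 0.805 2.643 4.078
v 2.181 2.193 2.884
v 0.657 2.738 3.759
v 1.985 2.122 2.587
v 0.461 2.667 3.462
v 1.785 1.901 2.377
v 0.261 2.446 3.252
v 1.629 1.581 2.304
v 0.105 2.126 3.179
v 1.551 1.235 2.384
v 0.027 1.78 3.259
v 1.57 0.942 2.599
v 0.046 1.487 3.474
v 1.68 0.769 2.899
v 0.156 1.315 3.774
v 1.858 0.757 3.217
v 0.334 1.302 4.092
v 2.062 0.907 3.478
v 0.538 1.452 4.353
v 2.245 1.185 3.623
v 0.721 1.731 4.498
v 2.366 1.529 3.62
v 0.842 2.074 4.495
f 2 1 5
f 2 5 3
f 3 5 6
f 3 6 4
f 5 1 7
f 5 7 6
f 6 7 8
f 6 8 4
f 7 1 9
f 7 9 8
f 8 9 10
f 8 10 4
f 9 1 11
f 9 11 10
f 10 11 12
f 10 12 4
f 11 1 13
f 11 13 12
f 12 13 14
f 12 14 4
f 13 1 15
f 13 15 14
f 14 15 16
f 14 16 4
f 15 1 17
f 15 17 16
f 16 17 18
f 16 18 4
f 17 1 19
f 17 19 18
f 18 19 20
f 18 20 4
f 19 1 21
f 19 21 20
f 20 21 22
f 20 22 4
f 21 1 23
f 21 23 22
f 22 23 24
f 22 24 4
f 23 1 25
f 23 25 24
f 24 25 26
f 24 26 4
f 25 1 27
f 25 27 26
f 26 27 28
f 26 28 4
f 27 1 29
f 27 29 28
f 28 29 30
f 28 30 4
f 29 1 31
f 29 31 30
f 30 31 32
f 30 32 4
f 31 1 2
f 31 2 32
f 32 2 3
f 32 3 4
f 33 44 38
f 33 38 34
f 33 34 40
f 33 40 43
f 33 43 44
f 34 38 42
f 38 44 37
f 44 43 35
f 43 40 39
f 40 34 41
f 36 42 37
f 36 37 35
f 36 35 39
f 36 39 41
f 36 41 42
f 37 42 38
f 35 37 44
f 39 35 43
f 41 39 40
f 42 41 34
f 46 48 45
f 49 46 45
f 45 48 47
f 47 49 45
f 46 52 48
f 50 46 49
f 50 52 46
f 48 52 47
f 51 49 47
f 47 52 51
f 51 50 49
f 52 50 51
f 54 53 57
f 54 57 55
f 55 57 58
f 55 58 56
f 57 53 59
f 57 59 58
f 58 59 60
f 58 60 56
f 59 53 61
f 59 61 60
f 60 61 62
f 60 62 56
f 61 53 63
f 61 63 62
f 62 63 64
f 62 64 56
f 63 53 65
f 63 65 64
f 64 65 66
f 64 66 56
f 65 53 67
f 65 67 66
f 66 67 68
f 66 68 56
f 67 53 69
f 67 69 68
f 68 69 70
f 68 70 56
f 69 53 71
f 69 71 70
f 70 71 72
f 70 72 56
f 71 53 73
f 71 73 72
f 72 73 74
f 72 74 56
f 73 53 75
f 73 75 74
f 74 75 76
f 74 76 56
f 75 53 77
f 75 77 76
f 76 77 78
f 76 78 56
f 77 53 79
f 77 79 78
f 78 79 80
f 78 80 56
f 79 53 54
f 79 54 80
f 80 54 55
f 80 55 56



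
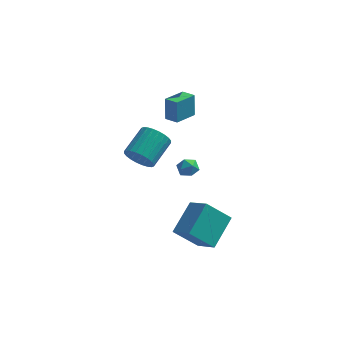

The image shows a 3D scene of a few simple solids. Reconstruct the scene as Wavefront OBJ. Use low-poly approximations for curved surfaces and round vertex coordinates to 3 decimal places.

v 2.537 -2.099 -0.289
v 2.864 -2.648 -0.118
v 1.616 -2.552 0.018
v 1.943 -3.101 0.189
v 2.024 -2.545 0.539
v 2.594 -2.265 0.35
v 1.886 -2.935 -0.45
v 2.456 -2.655 -0.639
v 2.462 -3.165 -0.217
v 2.547 -2.925 0.394
v 1.933 -2.275 -0.494
v 2.018 -2.035 0.117
v 0.305 1.849 0.256
v 0.24 2.139 1.696
v 1.093 3.084 0.043
v 1.028 3.374 1.482
v 1.032 1.406 0.378
v 0.967 1.696 1.817
v 1.82 2.641 0.164
v 1.755 2.931 1.604
v 2.689 -5.082 -3.378
v 3.359 -3.371 -2.281
v 1.67 -4.151 -4.208
v 2.341 -2.44 -3.111
v 3.999 -4.78 -4.649
v 4.67 -3.069 -3.552
v 2.981 -3.849 -5.479
v 3.651 -2.138 -4.382
v -1.205 1.863 -3.407
v -0.771 2.117 -4.248
v -0.061 3.732 -3.394
v -0.495 3.477 -2.553
v -1.112 2.286 -4.286
v -0.402 3.901 -3.432
v -1.467 2.391 -4.19
v -0.757 4.006 -3.335
v -1.782 2.416 -3.974
v -1.072 4.031 -3.12
v -2.009 2.356 -3.672
v -1.299 3.971 -2.818
v -2.114 2.221 -3.33
v -1.404 3.836 -2.476
v -2.08 2.032 -3
v -1.37 3.647 -2.146
v -1.913 1.817 -2.732
v -1.203 3.432 -1.877
v -1.639 1.608 -2.566
v -0.929 3.223 -1.712
v -1.298 1.439 -2.528
v -0.588 3.054 -1.674
v -0.943 1.334 -2.625
v -0.233 2.949 -1.77
v -0.628 1.309 -2.84
v 0.082 2.924 -1.986
v -0.401 1.369 -3.142
v 0.309 2.984 -2.288
v -0.296 1.504 -3.484
v 0.414 3.119 -2.63
v -0.33 1.693 -3.814
v 0.38 3.308 -2.96
v -0.497 1.908 -4.083
v 0.213 3.523 -3.228
f 1 12 6
f 1 6 2
f 1 2 8
f 1 8 11
f 1 11 12
f 2 6 10
f 6 12 5
f 12 11 3
f 11 8 7
f 8 2 9
f 4 10 5
f 4 5 3
f 4 3 7
f 4 7 9
f 4 9 10
f 5 10 6
f 3 5 12
f 7 3 11
f 9 7 8
f 10 9 2
f 14 16 13
f 17 14 13
f 13 16 15
f 15 17 13
f 14 20 16
f 18 14 17
f 18 20 14
f 16 20 15
f 19 17 15
f 15 20 19
f 19 18 17
f 20 18 19
f 22 24 21
f 25 22 21
f 21 24 23
f 23 25 21
f 22 28 24
f 26 22 25
f 26 28 22
f 24 28 23
f 27 25 23
f 23 28 27
f 27 26 25
f 28 26 27
f 30 29 33
f 30 33 31
f 31 33 34
f 31 34 32
f 33 29 35
f 33 35 34
f 34 35 36
f 34 36 32
f 35 29 37
f 35 37 36
f 36 37 38
f 36 38 32
f 37 29 39
f 37 39 38
f 38 39 40
f 38 40 32
f 39 29 41
f 39 41 40
f 40 41 42
f 40 42 32
f 41 29 43
f 41 43 42
f 42 43 44
f 42 44 32
f 43 29 45
f 43 45 44
f 44 45 46
f 44 46 32
f 45 29 47
f 45 47 46
f 46 47 48
f 46 48 32
f 47 29 49
f 47 49 48
f 48 49 50
f 48 50 32
f 49 29 51
f 49 51 50
f 50 51 52
f 50 52 32
f 51 29 53
f 51 53 52
f 52 53 54
f 52 54 32
f 53 29 55
f 53 55 54
f 54 55 56
f 54 56 32
f 55 29 57
f 55 57 56
f 56 57 58
f 56 58 32
f 57 29 59
f 57 59 58
f 58 59 60
f 58 60 32
f 59 29 61
f 59 61 60
f 60 61 62
f 60 62 32
f 61 29 30
f 61 30 62
f 62 30 31
f 62 31 32



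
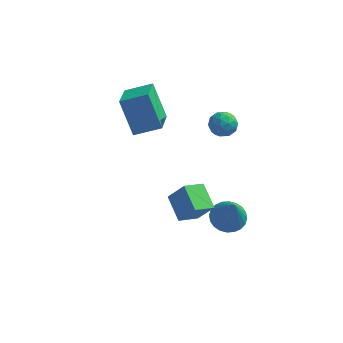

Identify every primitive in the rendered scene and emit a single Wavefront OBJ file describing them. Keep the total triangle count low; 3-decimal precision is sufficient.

v -0.244 3.632 0.864
v 0.239 3.778 0.258
v 0.321 2.502 1.042
v 0.804 2.648 0.436
v 0.872 3.062 1.104
v 0.523 3.761 0.994
v 0.037 2.519 0.306
v -0.312 3.218 0.196
v 0.413 3.09 -0.086
v 0.929 3.426 0.406
v -0.369 2.854 0.894
v 0.147 3.19 1.386
v -0.052 3.804 0.545
v 0.612 2.476 0.755
v 0.652 2.719 1.147
v 0.936 2.805 0.791
v 0.115 3.794 0.978
v 0.399 3.88 0.621
v 0.771 3.459 1.119
v 0.161 2.4 0.679
v 0.445 2.486 0.322
v -0.376 3.475 0.509
v -0.092 3.561 0.153
v -0.211 2.821 0.181
v 0.334 3.486 -0.013
v 0.666 2.821 0.091
v 0.215 2.746 0.015
v 0.01 3.157 -0.05
v 0.638 3.683 0.276
v 0.97 3.019 0.381
v 1.01 3.262 0.773
v 0.805 3.673 0.709
v 0.74 3.279 0.074
v -0.41 3.261 0.919
v -0.078 2.597 1.024
v -0.245 2.607 0.591
v -0.45 3.018 0.527
v -0.106 3.459 1.209
v 0.226 2.794 1.313
v 0.55 3.123 1.35
v 0.345 3.534 1.285
v -0.18 3.001 1.226
v -0.052 -4.127 -0.213
v -0.846 -3.101 0.435
v 0.655 -3.296 -0.661
v -0.139 -2.27 -0.013
v 0.759 -4.21 0.913
v -0.035 -3.184 1.561
v 1.466 -3.379 0.465
v 0.672 -2.353 1.113
v 1.486 -0.572 -3.031
v 2.227 -0.987 -3.411
v 1.994 -1.448 -1.089
v 2.37 -0.67 -3.306
v 2.378 -0.339 -3.158
v 2.25 -0.043 -2.992
v 2.006 0.173 -2.831
v 1.683 0.274 -2.701
v 1.33 0.247 -2.621
v 1.001 0.096 -2.603
v 0.746 -0.158 -2.651
v 0.603 -0.475 -2.757
v 0.595 -0.806 -2.904
v 0.723 -1.102 -3.071
v 0.967 -1.317 -3.231
v 1.29 -1.419 -3.362
v 1.643 -1.392 -3.441
v 1.972 -1.24 -3.459
v -4.846 3.44 1.872
v -4.538 1.489 2.746
v -3.506 3.87 2.361
v -3.198 1.919 3.235
v -3.962 2.761 0.045
v -3.654 0.81 0.919
v -2.622 3.191 0.534
v -2.314 1.24 1.408
f 1 38 17
f 38 12 41
f 17 41 6
f 38 41 17
f 1 17 13
f 17 6 18
f 13 18 2
f 17 18 13
f 1 13 22
f 13 2 23
f 22 23 8
f 13 23 22
f 1 22 34
f 22 8 37
f 34 37 11
f 22 37 34
f 1 34 38
f 34 11 42
f 38 42 12
f 34 42 38
f 2 18 29
f 18 6 32
f 29 32 10
f 18 32 29
f 6 41 19
f 41 12 40
f 19 40 5
f 41 40 19
f 12 42 39
f 42 11 35
f 39 35 3
f 42 35 39
f 11 37 36
f 37 8 24
f 36 24 7
f 37 24 36
f 8 23 28
f 23 2 25
f 28 25 9
f 23 25 28
f 4 30 16
f 30 10 31
f 16 31 5
f 30 31 16
f 4 16 14
f 16 5 15
f 14 15 3
f 16 15 14
f 4 14 21
f 14 3 20
f 21 20 7
f 14 20 21
f 4 21 26
f 21 7 27
f 26 27 9
f 21 27 26
f 4 26 30
f 26 9 33
f 30 33 10
f 26 33 30
f 5 31 19
f 31 10 32
f 19 32 6
f 31 32 19
f 3 15 39
f 15 5 40
f 39 40 12
f 15 40 39
f 7 20 36
f 20 3 35
f 36 35 11
f 20 35 36
f 9 27 28
f 27 7 24
f 28 24 8
f 27 24 28
f 10 33 29
f 33 9 25
f 29 25 2
f 33 25 29
f 44 46 43
f 47 44 43
f 43 46 45
f 45 47 43
f 44 50 46
f 48 44 47
f 48 50 44
f 46 50 45
f 49 47 45
f 45 50 49
f 49 48 47
f 50 48 49
f 52 51 54
f 52 54 53
f 54 51 55
f 54 55 53
f 55 51 56
f 55 56 53
f 56 51 57
f 56 57 53
f 57 51 58
f 57 58 53
f 58 51 59
f 58 59 53
f 59 51 60
f 59 60 53
f 60 51 61
f 60 61 53
f 61 51 62
f 61 62 53
f 62 51 63
f 62 63 53
f 63 51 64
f 63 64 53
f 64 51 65
f 64 65 53
f 65 51 66
f 65 66 53
f 66 51 67
f 66 67 53
f 67 51 68
f 67 68 53
f 68 51 52
f 68 52 53
f 70 72 69
f 73 70 69
f 69 72 71
f 71 73 69
f 70 76 72
f 74 70 73
f 74 76 70
f 72 76 71
f 75 73 71
f 71 76 75
f 75 74 73
f 76 74 75



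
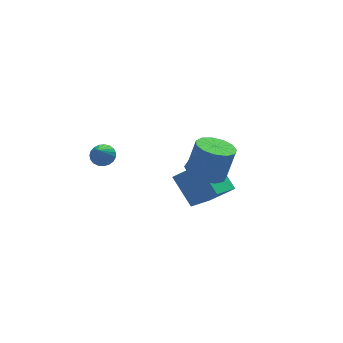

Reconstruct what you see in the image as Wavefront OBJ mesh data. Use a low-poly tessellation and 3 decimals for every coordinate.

v -0.216 -2.786 2.099
v 0.6 -3.086 1.863
v 1.091 -2.993 3.446
v 0.276 -2.694 3.681
v 0.617 -2.58 1.828
v 1.109 -2.488 3.411
v 0.371 -2.14 1.879
v 0.862 -2.048 3.462
v -0.062 -1.905 1.999
v 0.429 -1.813 3.582
v -0.544 -1.95 2.152
v -0.052 -1.857 3.734
v -0.921 -2.26 2.287
v -0.43 -2.168 3.87
v -1.075 -2.738 2.363
v -0.583 -2.645 3.945
v -0.956 -3.23 2.354
v -0.464 -3.138 3.937
v -0.601 -3.582 2.265
v -0.11 -3.49 3.848
v -0.125 -3.681 2.123
v 0.367 -3.589 3.705
v 0.323 -3.496 1.973
v 0.814 -3.404 3.556
v 1.001 -1.039 -0.978
v 0.599 0.266 0.163
v -0.051 -0.596 -1.856
v -0.453 0.709 -0.715
v 2.393 0.271 -1.985
v 1.991 1.576 -0.844
v 1.341 0.714 -2.863
v 0.939 2.019 -1.722
v -2.9 3.181 -0.382
v -2.481 3.427 -0.013
v -3.36 2.459 0.622
v -2.675 3.588 0.013
v -2.909 3.678 -0.028
v -3.14 3.683 -0.131
v -3.331 3.601 -0.277
v -3.447 3.446 -0.442
v -3.468 3.246 -0.596
v -3.391 3.034 -0.713
v -3.23 2.848 -0.773
v -3.011 2.72 -0.765
v -2.773 2.671 -0.691
v -2.557 2.711 -0.564
v -2.401 2.832 -0.405
v -2.331 3.013 -0.243
v -2.359 3.224 -0.104
v 0.968 3.036 -2.131
v 1.53 3.069 -2.5
v 1.39 2.211 -1.56
v 1.952 2.244 -1.929
v 1.803 2.739 -1.499
v 1.542 3.249 -1.852
v 1.378 2.031 -2.208
v 1.117 2.541 -2.561
v 1.783 2.447 -2.548
v 2.046 2.885 -2.109
v 0.874 2.395 -1.951
v 1.137 2.833 -1.512
f 2 1 5
f 2 5 3
f 3 5 6
f 3 6 4
f 5 1 7
f 5 7 6
f 6 7 8
f 6 8 4
f 7 1 9
f 7 9 8
f 8 9 10
f 8 10 4
f 9 1 11
f 9 11 10
f 10 11 12
f 10 12 4
f 11 1 13
f 11 13 12
f 12 13 14
f 12 14 4
f 13 1 15
f 13 15 14
f 14 15 16
f 14 16 4
f 15 1 17
f 15 17 16
f 16 17 18
f 16 18 4
f 17 1 19
f 17 19 18
f 18 19 20
f 18 20 4
f 19 1 21
f 19 21 20
f 20 21 22
f 20 22 4
f 21 1 23
f 21 23 22
f 22 23 24
f 22 24 4
f 23 1 2
f 23 2 24
f 24 2 3
f 24 3 4
f 26 28 25
f 29 26 25
f 25 28 27
f 27 29 25
f 26 32 28
f 30 26 29
f 30 32 26
f 28 32 27
f 31 29 27
f 27 32 31
f 31 30 29
f 32 30 31
f 34 33 36
f 34 36 35
f 36 33 37
f 36 37 35
f 37 33 38
f 37 38 35
f 38 33 39
f 38 39 35
f 39 33 40
f 39 40 35
f 40 33 41
f 40 41 35
f 41 33 42
f 41 42 35
f 42 33 43
f 42 43 35
f 43 33 44
f 43 44 35
f 44 33 45
f 44 45 35
f 45 33 46
f 45 46 35
f 46 33 47
f 46 47 35
f 47 33 48
f 47 48 35
f 48 33 49
f 48 49 35
f 49 33 34
f 49 34 35
f 50 61 55
f 50 55 51
f 50 51 57
f 50 57 60
f 50 60 61
f 51 55 59
f 55 61 54
f 61 60 52
f 60 57 56
f 57 51 58
f 53 59 54
f 53 54 52
f 53 52 56
f 53 56 58
f 53 58 59
f 54 59 55
f 52 54 61
f 56 52 60
f 58 56 57
f 59 58 51



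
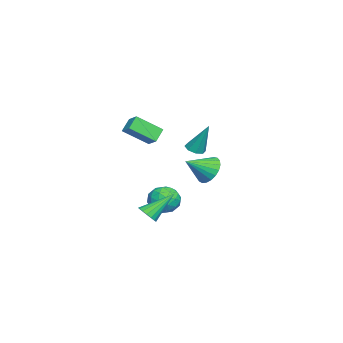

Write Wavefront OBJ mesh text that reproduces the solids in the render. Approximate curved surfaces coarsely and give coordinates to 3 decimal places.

v 1.95 -0.455 -2.789
v 2.419 0.056 -2.984
v 1.03 0.915 -1.411
v 2.156 0.099 -3.202
v 1.845 0.015 -3.325
v 1.559 -0.177 -3.326
v 1.362 -0.432 -3.204
v 1.3 -0.693 -2.987
v 1.387 -0.898 -2.725
v 1.603 -1.003 -2.477
v 1.898 -0.981 -2.301
v 2.206 -0.839 -2.237
v 2.454 -0.609 -2.299
v 2.588 -0.344 -2.474
v 2.575 -0.104 -2.721
v -3.565 0.408 -3.814
v -2.919 -0.211 -4.442
v -4.481 -1.029 -3.338
v -3.835 -1.648 -3.966
v -3.435 -1.187 -3.059
v -2.869 -0.299 -3.353
v -4.531 -0.941 -4.427
v -3.965 -0.053 -4.721
v -3.516 -1.046 -4.821
v -2.839 -1.197 -3.976
v -4.561 -0.043 -3.804
v -3.884 -0.194 -2.959
v -3.162 0.225 -4.17
v -4.238 -1.465 -3.61
v -4.003 -1.193 -3.077
v -3.624 -1.558 -3.446
v -3.132 0.173 -3.53
v -2.753 -0.191 -3.899
v -3.056 -0.764 -3.086
v -4.647 -1.049 -3.881
v -4.268 -1.413 -4.25
v -3.776 0.318 -4.334
v -3.397 -0.047 -4.703
v -4.344 -0.476 -4.694
v -3.133 -0.63 -4.762
v -3.671 -1.475 -4.482
v -4.08 -1.059 -4.753
v -3.747 -0.537 -4.926
v -2.735 -0.719 -4.265
v -3.273 -1.564 -3.985
v -3.038 -1.292 -3.452
v -2.706 -0.77 -3.625
v -3.086 -1.21 -4.487
v -4.127 0.324 -3.795
v -4.665 -0.521 -3.515
v -4.694 -0.47 -4.155
v -4.362 0.052 -4.328
v -3.729 0.235 -3.298
v -4.267 -0.61 -3.018
v -3.653 -0.703 -2.854
v -3.32 -0.181 -3.027
v -4.314 -0.03 -3.293
v 1.158 -1.63 4.295
v 1.768 -1.079 4.752
v 0.676 -0.204 3.22
v 1.285 0.347 3.677
v 1.895 -1.887 3.623
v 2.504 -1.336 4.08
v 1.412 -0.461 2.548
v 2.022 0.09 3.005
v -1.927 2.396 -0.54
v -1.147 2.398 -1.244
v -1.093 1.164 0.38
v -1.013 2.701 -0.959
v -1.037 2.951 -0.602
v -1.215 3.106 -0.235
v -1.516 3.137 0.08
v -1.888 3.041 0.287
v -2.267 2.833 0.352
v -2.586 2.55 0.262
v -2.792 2.24 0.033
v -2.848 1.957 -0.295
v -2.745 1.75 -0.665
v -2.5 1.655 -1.014
v -2.156 1.688 -1.281
v -1.773 1.844 -1.42
v -1.416 2.095 -1.407
v -1.23 1.704 1.394
v -0.931 2.215 1.125
v -0.95 2.556 3.326
v -1.422 2.282 1.167
v -1.801 2.011 1.341
v -1.845 1.56 1.547
v -1.53 1.194 1.663
v -1.039 1.126 1.621
v -0.66 1.397 1.447
v -0.615 1.848 1.241
f 2 1 4
f 2 4 3
f 4 1 5
f 4 5 3
f 5 1 6
f 5 6 3
f 6 1 7
f 6 7 3
f 7 1 8
f 7 8 3
f 8 1 9
f 8 9 3
f 9 1 10
f 9 10 3
f 10 1 11
f 10 11 3
f 11 1 12
f 11 12 3
f 12 1 13
f 12 13 3
f 13 1 14
f 13 14 3
f 14 1 15
f 14 15 3
f 15 1 2
f 15 2 3
f 16 53 32
f 53 27 56
f 32 56 21
f 53 56 32
f 16 32 28
f 32 21 33
f 28 33 17
f 32 33 28
f 16 28 37
f 28 17 38
f 37 38 23
f 28 38 37
f 16 37 49
f 37 23 52
f 49 52 26
f 37 52 49
f 16 49 53
f 49 26 57
f 53 57 27
f 49 57 53
f 17 33 44
f 33 21 47
f 44 47 25
f 33 47 44
f 21 56 34
f 56 27 55
f 34 55 20
f 56 55 34
f 27 57 54
f 57 26 50
f 54 50 18
f 57 50 54
f 26 52 51
f 52 23 39
f 51 39 22
f 52 39 51
f 23 38 43
f 38 17 40
f 43 40 24
f 38 40 43
f 19 45 31
f 45 25 46
f 31 46 20
f 45 46 31
f 19 31 29
f 31 20 30
f 29 30 18
f 31 30 29
f 19 29 36
f 29 18 35
f 36 35 22
f 29 35 36
f 19 36 41
f 36 22 42
f 41 42 24
f 36 42 41
f 19 41 45
f 41 24 48
f 45 48 25
f 41 48 45
f 20 46 34
f 46 25 47
f 34 47 21
f 46 47 34
f 18 30 54
f 30 20 55
f 54 55 27
f 30 55 54
f 22 35 51
f 35 18 50
f 51 50 26
f 35 50 51
f 24 42 43
f 42 22 39
f 43 39 23
f 42 39 43
f 25 48 44
f 48 24 40
f 44 40 17
f 48 40 44
f 59 61 58
f 62 59 58
f 58 61 60
f 60 62 58
f 59 65 61
f 63 59 62
f 63 65 59
f 61 65 60
f 64 62 60
f 60 65 64
f 64 63 62
f 65 63 64
f 67 66 69
f 67 69 68
f 69 66 70
f 69 70 68
f 70 66 71
f 70 71 68
f 71 66 72
f 71 72 68
f 72 66 73
f 72 73 68
f 73 66 74
f 73 74 68
f 74 66 75
f 74 75 68
f 75 66 76
f 75 76 68
f 76 66 77
f 76 77 68
f 77 66 78
f 77 78 68
f 78 66 79
f 78 79 68
f 79 66 80
f 79 80 68
f 80 66 81
f 80 81 68
f 81 66 82
f 81 82 68
f 82 66 67
f 82 67 68
f 84 83 86
f 84 86 85
f 86 83 87
f 86 87 85
f 87 83 88
f 87 88 85
f 88 83 89
f 88 89 85
f 89 83 90
f 89 90 85
f 90 83 91
f 90 91 85
f 91 83 92
f 91 92 85
f 92 83 84
f 92 84 85



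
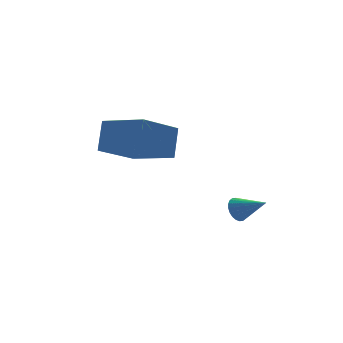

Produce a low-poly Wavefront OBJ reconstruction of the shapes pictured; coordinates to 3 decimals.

v 2.628 2.177 -3.634
v 2.893 2.023 -4.127
v 3.292 1.183 -2.966
v 3.038 2.176 -4.044
v 3.121 2.329 -3.899
v 3.129 2.459 -3.714
v 3.06 2.545 -3.516
v 2.926 2.576 -3.337
v 2.746 2.546 -3.203
v 2.548 2.46 -3.134
v 2.362 2.331 -3.142
v 2.217 2.178 -3.224
v 2.134 2.025 -3.369
v 2.127 1.896 -3.555
v 2.195 1.809 -3.752
v 2.33 1.778 -3.932
v 2.51 1.808 -4.066
v 2.707 1.894 -4.134
v -1.954 1.236 0.959
v -1.464 1.881 2.113
v -2.826 2.909 0.393
v -2.336 3.555 1.546
v -0.284 1.765 -0.046
v 0.206 2.411 1.107
v -1.156 3.439 -0.613
v -0.666 4.084 0.541
f 2 1 4
f 2 4 3
f 4 1 5
f 4 5 3
f 5 1 6
f 5 6 3
f 6 1 7
f 6 7 3
f 7 1 8
f 7 8 3
f 8 1 9
f 8 9 3
f 9 1 10
f 9 10 3
f 10 1 11
f 10 11 3
f 11 1 12
f 11 12 3
f 12 1 13
f 12 13 3
f 13 1 14
f 13 14 3
f 14 1 15
f 14 15 3
f 15 1 16
f 15 16 3
f 16 1 17
f 16 17 3
f 17 1 18
f 17 18 3
f 18 1 2
f 18 2 3
f 20 22 19
f 23 20 19
f 19 22 21
f 21 23 19
f 20 26 22
f 24 20 23
f 24 26 20
f 22 26 21
f 25 23 21
f 21 26 25
f 25 24 23
f 26 24 25



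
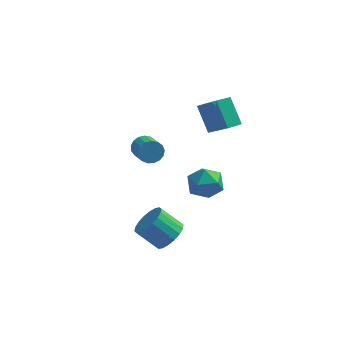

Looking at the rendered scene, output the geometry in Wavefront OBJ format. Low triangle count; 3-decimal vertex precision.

v 1.245 -3.362 -1.467
v 1.831 -3.811 -0.792
v 0.661 -3.727 0.281
v 0.075 -3.278 -0.393
v 1.92 -3.38 -0.729
v 0.75 -3.296 0.344
v 1.875 -2.945 -0.812
v 0.705 -2.861 0.261
v 1.706 -2.592 -1.024
v 0.536 -2.509 0.049
v 1.445 -2.392 -1.324
v 0.275 -2.309 -0.251
v 1.145 -2.385 -1.653
v -0.026 -2.301 -0.58
v 0.864 -2.57 -1.944
v -0.306 -2.486 -0.871
v 0.659 -2.913 -2.141
v -0.511 -2.829 -1.068
v 0.57 -3.344 -2.204
v -0.6 -3.26 -1.131
v 0.615 -3.779 -2.121
v -0.555 -3.695 -1.048
v 0.784 -4.131 -1.909
v -0.386 -4.048 -0.836
v 1.045 -4.331 -1.609
v -0.125 -4.248 -0.536
v 1.346 -4.339 -1.28
v 0.175 -4.255 -0.207
v 1.626 -4.154 -0.989
v 0.456 -4.07 0.084
v 1.444 3.858 3.305
v 2.66 2.872 4.659
v 2.075 4.508 3.212
v 3.29 3.521 4.566
v 2.21 2.919 1.934
v 3.425 1.932 3.288
v 2.84 3.568 1.841
v 4.056 2.582 3.195
v 3.183 -1.377 1.65
v 3.827 -2.228 1.758
v 1.953 -2.192 2.562
v 2.597 -3.043 2.67
v 2.831 -2.126 3.175
v 3.591 -1.622 2.611
v 2.189 -2.798 1.709
v 2.949 -2.294 1.145
v 3.213 -3.106 1.795
v 3.609 -2.691 2.7
v 2.171 -1.729 1.62
v 2.567 -1.314 2.525
v -1.471 3.675 -0.432
v -1.177 4.108 0.119
v -0.555 3.019 0.643
v -0.849 2.585 0.092
v -1.494 3.994 0.257
v -0.872 2.904 0.782
v -1.805 3.807 0.237
v -1.183 2.717 0.762
v -2.04 3.589 0.064
v -1.418 2.5 0.589
v -2.144 3.391 -0.222
v -1.522 2.302 0.302
v -2.095 3.258 -0.557
v -1.472 2.169 -0.032
v -1.902 3.221 -0.864
v -1.28 2.131 -0.339
v -1.611 3.287 -1.071
v -0.988 2.198 -0.546
v -1.287 3.442 -1.132
v -0.665 2.353 -0.607
v -1.006 3.651 -1.033
v -0.384 2.561 -0.508
v -0.832 3.865 -0.796
v -0.209 2.775 -0.272
v -0.803 4.035 -0.476
v -0.181 2.946 0.049
v -0.928 4.123 -0.146
v -0.306 3.033 0.379
f 2 1 5
f 2 5 3
f 3 5 6
f 3 6 4
f 5 1 7
f 5 7 6
f 6 7 8
f 6 8 4
f 7 1 9
f 7 9 8
f 8 9 10
f 8 10 4
f 9 1 11
f 9 11 10
f 10 11 12
f 10 12 4
f 11 1 13
f 11 13 12
f 12 13 14
f 12 14 4
f 13 1 15
f 13 15 14
f 14 15 16
f 14 16 4
f 15 1 17
f 15 17 16
f 16 17 18
f 16 18 4
f 17 1 19
f 17 19 18
f 18 19 20
f 18 20 4
f 19 1 21
f 19 21 20
f 20 21 22
f 20 22 4
f 21 1 23
f 21 23 22
f 22 23 24
f 22 24 4
f 23 1 25
f 23 25 24
f 24 25 26
f 24 26 4
f 25 1 27
f 25 27 26
f 26 27 28
f 26 28 4
f 27 1 29
f 27 29 28
f 28 29 30
f 28 30 4
f 29 1 2
f 29 2 30
f 30 2 3
f 30 3 4
f 32 34 31
f 35 32 31
f 31 34 33
f 33 35 31
f 32 38 34
f 36 32 35
f 36 38 32
f 34 38 33
f 37 35 33
f 33 38 37
f 37 36 35
f 38 36 37
f 39 50 44
f 39 44 40
f 39 40 46
f 39 46 49
f 39 49 50
f 40 44 48
f 44 50 43
f 50 49 41
f 49 46 45
f 46 40 47
f 42 48 43
f 42 43 41
f 42 41 45
f 42 45 47
f 42 47 48
f 43 48 44
f 41 43 50
f 45 41 49
f 47 45 46
f 48 47 40
f 52 51 55
f 52 55 53
f 53 55 56
f 53 56 54
f 55 51 57
f 55 57 56
f 56 57 58
f 56 58 54
f 57 51 59
f 57 59 58
f 58 59 60
f 58 60 54
f 59 51 61
f 59 61 60
f 60 61 62
f 60 62 54
f 61 51 63
f 61 63 62
f 62 63 64
f 62 64 54
f 63 51 65
f 63 65 64
f 64 65 66
f 64 66 54
f 65 51 67
f 65 67 66
f 66 67 68
f 66 68 54
f 67 51 69
f 67 69 68
f 68 69 70
f 68 70 54
f 69 51 71
f 69 71 70
f 70 71 72
f 70 72 54
f 71 51 73
f 71 73 72
f 72 73 74
f 72 74 54
f 73 51 75
f 73 75 74
f 74 75 76
f 74 76 54
f 75 51 77
f 75 77 76
f 76 77 78
f 76 78 54
f 77 51 52
f 77 52 78
f 78 52 53
f 78 53 54



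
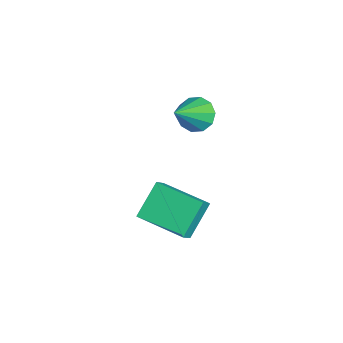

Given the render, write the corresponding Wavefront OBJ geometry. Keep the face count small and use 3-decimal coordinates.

v -1.323 0.663 -4.196
v -2.16 1.418 -3.074
v -0.231 2.224 -4.432
v -1.068 2.98 -3.311
v -0.792 0.38 -3.609
v -1.629 1.136 -2.488
v 0.3 1.942 -3.846
v -0.537 2.697 -2.724
v -2.64 2.595 0.318
v -2.214 2.393 -0.265
v -1.56 1.745 1.402
v -2.056 2.799 -0.105
v -2.121 3.126 0.217
v -2.385 3.25 0.577
v -2.746 3.124 0.839
v -3.067 2.796 0.902
v -3.225 2.39 0.742
v -3.16 2.063 0.42
v -2.896 1.939 0.06
v -2.535 2.065 -0.202
f 2 4 1
f 5 2 1
f 1 4 3
f 3 5 1
f 2 8 4
f 6 2 5
f 6 8 2
f 4 8 3
f 7 5 3
f 3 8 7
f 7 6 5
f 8 6 7
f 10 9 12
f 10 12 11
f 12 9 13
f 12 13 11
f 13 9 14
f 13 14 11
f 14 9 15
f 14 15 11
f 15 9 16
f 15 16 11
f 16 9 17
f 16 17 11
f 17 9 18
f 17 18 11
f 18 9 19
f 18 19 11
f 19 9 20
f 19 20 11
f 20 9 10
f 20 10 11



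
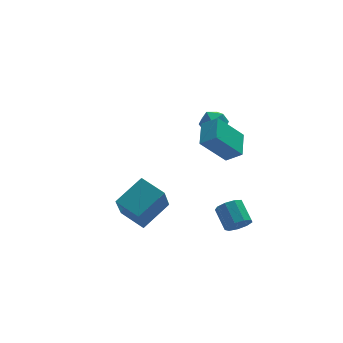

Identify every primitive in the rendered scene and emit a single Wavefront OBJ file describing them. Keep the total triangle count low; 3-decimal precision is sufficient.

v 2.875 2.833 -1.211
v 3.336 3.625 -1.337
v 4.164 2.075 -1.263
v 4.625 2.867 -1.389
v 4.223 2.691 -0.575
v 3.425 3.16 -0.543
v 4.075 2.54 -2.057
v 3.277 3.009 -2.025
v 4.077 3.445 -1.86
v 4.169 3.537 -0.944
v 3.331 2.163 -1.656
v 3.423 2.255 -0.74
v 2.685 -4.258 -4.357
v 3.26 -3.933 -4.772
v 3.13 -2.737 -4.018
v 2.555 -3.062 -3.603
v 2.79 -3.837 -5.006
v 2.66 -2.641 -4.251
v 2.271 -3.938 -4.936
v 2.141 -2.742 -4.181
v 1.946 -4.188 -4.595
v 1.815 -2.993 -3.84
v 1.966 -4.471 -4.143
v 1.836 -3.276 -3.388
v 2.323 -4.654 -3.792
v 2.193 -3.459 -3.037
v 2.85 -4.652 -3.705
v 2.719 -3.456 -2.95
v 3.299 -4.465 -3.923
v 3.169 -3.269 -3.168
v 3.461 -4.181 -4.345
v 3.331 -2.985 -3.59
v 1.399 -1.644 0.551
v 2.125 -2.16 1.214
v 1.969 -0.237 1.023
v 2.695 -0.752 1.686
v 2.845 -1.688 -1.066
v 3.571 -2.203 -0.403
v 3.415 -0.28 -0.594
v 4.141 -0.796 0.069
v -2.445 -4.178 -3.356
v -3.009 -5.194 -1.571
v -3.269 -2.931 -2.907
v -3.833 -3.947 -1.122
v -0.847 -3.453 -2.438
v -1.411 -4.469 -0.653
v -1.671 -2.206 -1.989
v -2.235 -3.222 -0.204
f 1 12 6
f 1 6 2
f 1 2 8
f 1 8 11
f 1 11 12
f 2 6 10
f 6 12 5
f 12 11 3
f 11 8 7
f 8 2 9
f 4 10 5
f 4 5 3
f 4 3 7
f 4 7 9
f 4 9 10
f 5 10 6
f 3 5 12
f 7 3 11
f 9 7 8
f 10 9 2
f 14 13 17
f 14 17 15
f 15 17 18
f 15 18 16
f 17 13 19
f 17 19 18
f 18 19 20
f 18 20 16
f 19 13 21
f 19 21 20
f 20 21 22
f 20 22 16
f 21 13 23
f 21 23 22
f 22 23 24
f 22 24 16
f 23 13 25
f 23 25 24
f 24 25 26
f 24 26 16
f 25 13 27
f 25 27 26
f 26 27 28
f 26 28 16
f 27 13 29
f 27 29 28
f 28 29 30
f 28 30 16
f 29 13 31
f 29 31 30
f 30 31 32
f 30 32 16
f 31 13 14
f 31 14 32
f 32 14 15
f 32 15 16
f 34 36 33
f 37 34 33
f 33 36 35
f 35 37 33
f 34 40 36
f 38 34 37
f 38 40 34
f 36 40 35
f 39 37 35
f 35 40 39
f 39 38 37
f 40 38 39
f 42 44 41
f 45 42 41
f 41 44 43
f 43 45 41
f 42 48 44
f 46 42 45
f 46 48 42
f 44 48 43
f 47 45 43
f 43 48 47
f 47 46 45
f 48 46 47



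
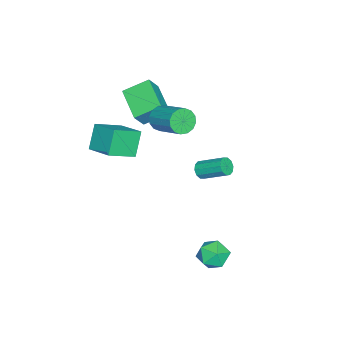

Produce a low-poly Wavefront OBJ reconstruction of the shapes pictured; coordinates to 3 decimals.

v -2.388 -0.52 3.254
v -1.929 -0.451 2.665
v -1.072 0.949 3.497
v -1.532 0.88 4.086
v -2.23 -0.219 2.585
v -1.373 1.18 3.417
v -2.574 -0.068 2.685
v -1.717 1.332 3.517
v -2.868 -0.038 2.937
v -2.011 1.362 3.769
v -3.033 -0.137 3.274
v -2.176 1.263 4.106
v -3.026 -0.339 3.605
v -2.169 1.061 4.437
v -2.848 -0.589 3.843
v -1.991 0.811 4.675
v -2.547 -0.82 3.923
v -1.69 0.579 4.755
v -2.203 -0.972 3.823
v -1.346 0.428 4.655
v -1.909 -1.002 3.571
v -1.052 0.398 4.403
v -1.744 -0.903 3.234
v -0.887 0.497 4.066
v -1.751 -0.701 2.903
v -0.894 0.699 3.735
v -4.37 -2.911 2.633
v -3.695 -3.127 3.577
v -5.012 -1.752 3.357
v -4.337 -1.967 4.301
v -3.023 -1.733 1.939
v -2.348 -1.948 2.883
v -3.665 -0.573 2.663
v -2.99 -0.789 3.607
v 0.232 2.464 2.342
v 0.627 2.279 2.608
v 0.722 3.571 3.364
v 0.328 3.756 3.098
v 0.74 2.422 2.35
v 0.836 3.713 3.107
v 0.66 2.58 2.09
v 0.756 3.872 2.846
v 0.417 2.694 1.926
v 0.512 3.986 2.682
v 0.103 2.72 1.92
v 0.198 4.012 2.677
v -0.162 2.649 2.076
v -0.067 3.941 2.832
v -0.276 2.507 2.333
v -0.18 3.798 3.09
v -0.196 2.348 2.594
v -0.1 3.64 3.35
v 0.048 2.234 2.758
v 0.143 3.526 3.514
v 0.362 2.208 2.763
v 0.457 3.5 3.52
v 2.669 4.176 -1.319
v 3.01 3.629 -1.939
v 1.35 3.991 -1.881
v 1.691 3.444 -2.501
v 1.665 3.188 -1.645
v 2.48 3.303 -1.297
v 1.88 4.317 -2.523
v 2.695 4.432 -2.175
v 2.522 3.717 -2.682
v 2.389 3.019 -2.14
v 1.971 4.601 -1.68
v 1.838 3.903 -1.138
v -0.209 -2.035 2.063
v -1.018 -2.059 3.291
v 0.515 -0.724 2.566
v -0.294 -0.747 3.793
v 0.914 -2.933 2.787
v 0.105 -2.956 4.014
v 1.638 -1.621 3.289
v 0.829 -1.645 4.517
f 2 1 5
f 2 5 3
f 3 5 6
f 3 6 4
f 5 1 7
f 5 7 6
f 6 7 8
f 6 8 4
f 7 1 9
f 7 9 8
f 8 9 10
f 8 10 4
f 9 1 11
f 9 11 10
f 10 11 12
f 10 12 4
f 11 1 13
f 11 13 12
f 12 13 14
f 12 14 4
f 13 1 15
f 13 15 14
f 14 15 16
f 14 16 4
f 15 1 17
f 15 17 16
f 16 17 18
f 16 18 4
f 17 1 19
f 17 19 18
f 18 19 20
f 18 20 4
f 19 1 21
f 19 21 20
f 20 21 22
f 20 22 4
f 21 1 23
f 21 23 22
f 22 23 24
f 22 24 4
f 23 1 25
f 23 25 24
f 24 25 26
f 24 26 4
f 25 1 2
f 25 2 26
f 26 2 3
f 26 3 4
f 28 30 27
f 31 28 27
f 27 30 29
f 29 31 27
f 28 34 30
f 32 28 31
f 32 34 28
f 30 34 29
f 33 31 29
f 29 34 33
f 33 32 31
f 34 32 33
f 36 35 39
f 36 39 37
f 37 39 40
f 37 40 38
f 39 35 41
f 39 41 40
f 40 41 42
f 40 42 38
f 41 35 43
f 41 43 42
f 42 43 44
f 42 44 38
f 43 35 45
f 43 45 44
f 44 45 46
f 44 46 38
f 45 35 47
f 45 47 46
f 46 47 48
f 46 48 38
f 47 35 49
f 47 49 48
f 48 49 50
f 48 50 38
f 49 35 51
f 49 51 50
f 50 51 52
f 50 52 38
f 51 35 53
f 51 53 52
f 52 53 54
f 52 54 38
f 53 35 55
f 53 55 54
f 54 55 56
f 54 56 38
f 55 35 36
f 55 36 56
f 56 36 37
f 56 37 38
f 57 68 62
f 57 62 58
f 57 58 64
f 57 64 67
f 57 67 68
f 58 62 66
f 62 68 61
f 68 67 59
f 67 64 63
f 64 58 65
f 60 66 61
f 60 61 59
f 60 59 63
f 60 63 65
f 60 65 66
f 61 66 62
f 59 61 68
f 63 59 67
f 65 63 64
f 66 65 58
f 70 72 69
f 73 70 69
f 69 72 71
f 71 73 69
f 70 76 72
f 74 70 73
f 74 76 70
f 72 76 71
f 75 73 71
f 71 76 75
f 75 74 73
f 76 74 75



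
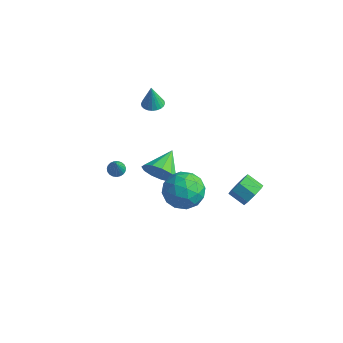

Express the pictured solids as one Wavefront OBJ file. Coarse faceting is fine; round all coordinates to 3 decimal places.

v -3.239 1.182 1.522
v -2.613 1.117 1.537
v -3.281 1.098 2.898
v -2.636 1.361 1.551
v -2.751 1.578 1.56
v -2.941 1.735 1.564
v -3.175 1.807 1.561
v -3.42 1.784 1.552
v -3.637 1.67 1.539
v -3.794 1.481 1.523
v -3.866 1.246 1.506
v -3.842 1.002 1.492
v -3.727 0.785 1.483
v -3.538 0.628 1.479
v -3.303 0.556 1.482
v -3.058 0.579 1.491
v -2.841 0.693 1.504
v -2.685 0.882 1.52
v -2.325 0.598 -3.573
v -1.877 0.331 -2.674
v -2.715 2.122 -2.927
v -1.457 0.577 -3.001
v -1.313 0.83 -3.509
v -1.491 1.009 -4.038
v -1.933 1.058 -4.42
v -2.5 0.961 -4.532
v -3.011 0.748 -4.34
v -3.305 0.488 -3.905
v -3.287 0.263 -3.364
v -2.964 0.145 -2.89
v -2.438 0.17 -2.632
v -4.089 -0.852 -3.248
v -3.612 -0.795 -3.417
v -3.551 -1.468 -1.932
v -3.646 -0.611 -3.317
v -3.756 -0.468 -3.205
v -3.925 -0.393 -3.101
v -4.121 -0.396 -3.022
v -4.313 -0.479 -2.982
v -4.465 -0.626 -2.989
v -4.553 -0.812 -3.04
v -4.561 -1.005 -3.127
v -4.487 -1.172 -3.235
v -4.344 -1.283 -3.346
v -4.157 -1.32 -3.439
v -3.959 -1.276 -3.5
v -3.783 -1.159 -3.517
v -3.66 -0.989 -3.488
v 0.696 -1.241 -0.907
v 1.338 -0.958 0.052
v 1.762 -2.822 -1.152
v 2.404 -2.539 -0.193
v 1.271 -2.875 -0.072
v 0.612 -1.898 0.08
v 2.488 -1.882 -1.18
v 1.829 -0.905 -1.028
v 2.445 -1.354 -0.117
v 1.693 -1.967 0.568
v 1.407 -1.813 -1.668
v 0.655 -2.426 -0.983
v 0.924 -0.961 -0.406
v 2.176 -2.819 -0.694
v 1.51 -3.017 -0.623
v 1.887 -2.85 -0.059
v 0.497 -1.513 -0.389
v 0.874 -1.346 0.174
v 0.834 -2.473 0.102
v 2.226 -2.434 -1.274
v 2.603 -2.267 -0.711
v 1.213 -0.93 -1.041
v 1.59 -0.763 -0.477
v 2.266 -1.307 -1.202
v 1.952 -1.027 0.059
v 2.578 -1.956 -0.086
v 2.628 -1.57 -0.666
v 2.241 -0.996 -0.577
v 1.51 -1.387 0.461
v 2.136 -2.317 0.317
v 1.47 -2.514 0.388
v 1.083 -1.94 0.478
v 2.16 -1.62 0.362
v 0.964 -1.463 -1.417
v 1.59 -2.393 -1.561
v 2.017 -1.84 -1.578
v 1.63 -1.266 -1.488
v 0.522 -1.824 -1.014
v 1.148 -2.753 -1.159
v 0.859 -2.784 -0.523
v 0.472 -2.21 -0.434
v 0.94 -2.16 -1.462
v 3.765 1.063 -1.778
v 4.088 1.279 -1.114
v 3.178 1.114 -0.617
v 2.855 0.897 -1.282
v 3.847 1.731 -1.405
v 2.937 1.566 -0.908
v 3.558 1.792 -1.915
v 2.648 1.626 -1.418
v 3.39 1.425 -2.345
v 2.48 1.26 -1.848
v 3.442 0.846 -2.443
v 2.532 0.681 -1.946
v 3.683 0.394 -2.152
v 2.773 0.229 -1.655
v 3.972 0.334 -1.642
v 3.062 0.168 -1.145
v 4.14 0.7 -1.212
v 3.23 0.535 -0.715
f 2 1 4
f 2 4 3
f 4 1 5
f 4 5 3
f 5 1 6
f 5 6 3
f 6 1 7
f 6 7 3
f 7 1 8
f 7 8 3
f 8 1 9
f 8 9 3
f 9 1 10
f 9 10 3
f 10 1 11
f 10 11 3
f 11 1 12
f 11 12 3
f 12 1 13
f 12 13 3
f 13 1 14
f 13 14 3
f 14 1 15
f 14 15 3
f 15 1 16
f 15 16 3
f 16 1 17
f 16 17 3
f 17 1 18
f 17 18 3
f 18 1 2
f 18 2 3
f 20 19 22
f 20 22 21
f 22 19 23
f 22 23 21
f 23 19 24
f 23 24 21
f 24 19 25
f 24 25 21
f 25 19 26
f 25 26 21
f 26 19 27
f 26 27 21
f 27 19 28
f 27 28 21
f 28 19 29
f 28 29 21
f 29 19 30
f 29 30 21
f 30 19 31
f 30 31 21
f 31 19 20
f 31 20 21
f 33 32 35
f 33 35 34
f 35 32 36
f 35 36 34
f 36 32 37
f 36 37 34
f 37 32 38
f 37 38 34
f 38 32 39
f 38 39 34
f 39 32 40
f 39 40 34
f 40 32 41
f 40 41 34
f 41 32 42
f 41 42 34
f 42 32 43
f 42 43 34
f 43 32 44
f 43 44 34
f 44 32 45
f 44 45 34
f 45 32 46
f 45 46 34
f 46 32 47
f 46 47 34
f 47 32 48
f 47 48 34
f 48 32 33
f 48 33 34
f 49 86 65
f 86 60 89
f 65 89 54
f 86 89 65
f 49 65 61
f 65 54 66
f 61 66 50
f 65 66 61
f 49 61 70
f 61 50 71
f 70 71 56
f 61 71 70
f 49 70 82
f 70 56 85
f 82 85 59
f 70 85 82
f 49 82 86
f 82 59 90
f 86 90 60
f 82 90 86
f 50 66 77
f 66 54 80
f 77 80 58
f 66 80 77
f 54 89 67
f 89 60 88
f 67 88 53
f 89 88 67
f 60 90 87
f 90 59 83
f 87 83 51
f 90 83 87
f 59 85 84
f 85 56 72
f 84 72 55
f 85 72 84
f 56 71 76
f 71 50 73
f 76 73 57
f 71 73 76
f 52 78 64
f 78 58 79
f 64 79 53
f 78 79 64
f 52 64 62
f 64 53 63
f 62 63 51
f 64 63 62
f 52 62 69
f 62 51 68
f 69 68 55
f 62 68 69
f 52 69 74
f 69 55 75
f 74 75 57
f 69 75 74
f 52 74 78
f 74 57 81
f 78 81 58
f 74 81 78
f 53 79 67
f 79 58 80
f 67 80 54
f 79 80 67
f 51 63 87
f 63 53 88
f 87 88 60
f 63 88 87
f 55 68 84
f 68 51 83
f 84 83 59
f 68 83 84
f 57 75 76
f 75 55 72
f 76 72 56
f 75 72 76
f 58 81 77
f 81 57 73
f 77 73 50
f 81 73 77
f 92 91 95
f 92 95 93
f 93 95 96
f 93 96 94
f 95 91 97
f 95 97 96
f 96 97 98
f 96 98 94
f 97 91 99
f 97 99 98
f 98 99 100
f 98 100 94
f 99 91 101
f 99 101 100
f 100 101 102
f 100 102 94
f 101 91 103
f 101 103 102
f 102 103 104
f 102 104 94
f 103 91 105
f 103 105 104
f 104 105 106
f 104 106 94
f 105 91 107
f 105 107 106
f 106 107 108
f 106 108 94
f 107 91 92
f 107 92 108
f 108 92 93
f 108 93 94

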